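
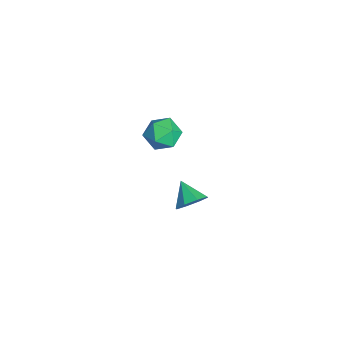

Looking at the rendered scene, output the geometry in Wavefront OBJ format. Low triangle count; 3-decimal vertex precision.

v -2.449 0.41 3.557
v -1.942 -0.141 4.295
v -2.958 -1.039 2.825
v -2.451 -1.59 3.563
v -3.308 -1.036 3.816
v -2.993 -0.14 4.269
v -1.907 -1.04 2.851
v -1.592 -0.144 3.304
v -1.607 -1.037 3.859
v -2.473 -1.035 4.455
v -2.427 -0.145 2.665
v -3.293 -0.143 3.261
v -2.874 0.969 -3.236
v -2.4 1.196 -2.432
v -4.006 0.531 -2.444
v -2.798 1.756 -2.691
v -3.24 1.856 -3.269
v -3.468 1.436 -3.828
v -3.347 0.743 -4.039
v -2.949 0.182 -3.78
v -2.507 0.083 -3.202
v -2.279 0.503 -2.644
f 1 12 6
f 1 6 2
f 1 2 8
f 1 8 11
f 1 11 12
f 2 6 10
f 6 12 5
f 12 11 3
f 11 8 7
f 8 2 9
f 4 10 5
f 4 5 3
f 4 3 7
f 4 7 9
f 4 9 10
f 5 10 6
f 3 5 12
f 7 3 11
f 9 7 8
f 10 9 2
f 14 13 16
f 14 16 15
f 16 13 17
f 16 17 15
f 17 13 18
f 17 18 15
f 18 13 19
f 18 19 15
f 19 13 20
f 19 20 15
f 20 13 21
f 20 21 15
f 21 13 22
f 21 22 15
f 22 13 14
f 22 14 15



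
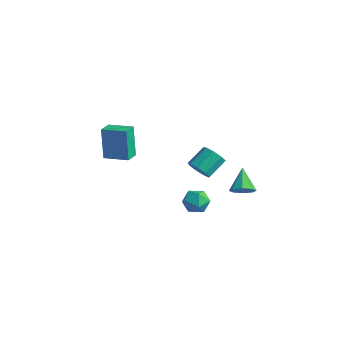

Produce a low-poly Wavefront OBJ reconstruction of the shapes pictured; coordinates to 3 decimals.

v -3.754 -3.095 2.371
v -4.154 -2.892 4.392
v -4.145 -2.233 2.208
v -4.545 -2.03 4.228
v -2.415 -2.45 2.572
v -2.815 -2.247 4.592
v -2.806 -1.588 2.408
v -3.206 -1.385 4.429
v 1.469 -0.833 2.981
v 2.172 -1.008 3.213
v 2.193 0.119 3.992
v 1.491 0.293 3.759
v 2.194 -0.713 2.786
v 2.215 0.414 3.564
v 1.877 -0.474 2.449
v 1.899 0.653 3.228
v 1.369 -0.404 2.362
v 1.391 0.723 3.14
v 0.909 -0.535 2.564
v 0.93 0.592 3.342
v 0.71 -0.805 2.961
v 0.732 0.322 3.739
v 0.867 -1.089 3.367
v 0.888 0.038 4.146
v 1.305 -1.253 3.593
v 1.327 -0.126 4.371
v 1.821 -1.221 3.532
v 1.842 -0.094 4.311
v 2.433 -1.112 1.05
v 2.901 -1.779 0.841
v 1.779 -1.861 1.979
v 2.247 -2.528 1.77
v 2.599 -1.874 2.165
v 3.003 -1.411 1.591
v 1.677 -2.229 1.229
v 2.081 -1.766 0.655
v 2.433 -2.469 0.952
v 3.004 -2.25 1.53
v 1.676 -1.39 1.29
v 2.247 -1.171 1.868
v 3.884 0.1 2.164
v 4.221 -0.269 2.695
v 3.056 0.86 3.216
v 4.487 0.204 2.563
v 4.399 0.617 2.197
v 4.01 0.727 1.811
v 3.548 0.47 1.632
v 3.282 -0.003 1.764
v 3.37 -0.416 2.131
v 3.758 -0.526 2.516
f 2 4 1
f 5 2 1
f 1 4 3
f 3 5 1
f 2 8 4
f 6 2 5
f 6 8 2
f 4 8 3
f 7 5 3
f 3 8 7
f 7 6 5
f 8 6 7
f 10 9 13
f 10 13 11
f 11 13 14
f 11 14 12
f 13 9 15
f 13 15 14
f 14 15 16
f 14 16 12
f 15 9 17
f 15 17 16
f 16 17 18
f 16 18 12
f 17 9 19
f 17 19 18
f 18 19 20
f 18 20 12
f 19 9 21
f 19 21 20
f 20 21 22
f 20 22 12
f 21 9 23
f 21 23 22
f 22 23 24
f 22 24 12
f 23 9 25
f 23 25 24
f 24 25 26
f 24 26 12
f 25 9 27
f 25 27 26
f 26 27 28
f 26 28 12
f 27 9 10
f 27 10 28
f 28 10 11
f 28 11 12
f 29 40 34
f 29 34 30
f 29 30 36
f 29 36 39
f 29 39 40
f 30 34 38
f 34 40 33
f 40 39 31
f 39 36 35
f 36 30 37
f 32 38 33
f 32 33 31
f 32 31 35
f 32 35 37
f 32 37 38
f 33 38 34
f 31 33 40
f 35 31 39
f 37 35 36
f 38 37 30
f 42 41 44
f 42 44 43
f 44 41 45
f 44 45 43
f 45 41 46
f 45 46 43
f 46 41 47
f 46 47 43
f 47 41 48
f 47 48 43
f 48 41 49
f 48 49 43
f 49 41 50
f 49 50 43
f 50 41 42
f 50 42 43



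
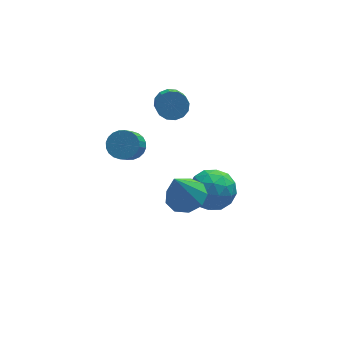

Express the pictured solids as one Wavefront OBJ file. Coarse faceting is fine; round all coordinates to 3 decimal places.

v -3.671 2.228 -1.166
v -2.89 2.11 -0.947
v -3.467 0.895 0.465
v -4.249 1.012 0.246
v -2.969 2.36 -0.764
v -3.546 1.145 0.648
v -3.155 2.59 -0.642
v -3.732 1.375 0.769
v -3.42 2.765 -0.6
v -3.997 1.55 0.812
v -3.723 2.858 -0.644
v -4.3 1.643 0.768
v -4.018 2.855 -0.768
v -4.595 1.64 0.644
v -4.26 2.756 -0.952
v -4.838 1.541 0.46
v -4.413 2.577 -1.168
v -4.99 1.362 0.243
v -4.453 2.345 -1.385
v -5.03 1.13 0.027
v -4.374 2.095 -1.568
v -4.951 0.88 -0.156
v -4.188 1.865 -1.689
v -4.765 0.65 -0.278
v -3.923 1.69 -1.732
v -4.5 0.475 -0.32
v -3.62 1.597 -1.688
v -4.197 0.382 -0.276
v -3.325 1.6 -1.564
v -3.902 0.385 -0.152
v -3.082 1.699 -1.38
v -3.66 0.484 0.032
v -2.93 1.878 -1.163
v -3.507 0.663 0.248
v -1.517 2.746 1.283
v -0.713 2.68 1.361
v -0.98 1.048 2.734
v -1.783 1.114 2.657
v -0.829 2.951 1.66
v -1.096 1.318 3.033
v -1.129 3.166 1.858
v -1.396 1.534 3.231
v -1.533 3.269 1.902
v -1.8 1.637 3.275
v -1.933 3.232 1.78
v -2.2 1.6 3.153
v -2.221 3.065 1.525
v -2.488 1.432 2.899
v -2.32 2.812 1.206
v -2.587 1.18 2.579
v -2.204 2.542 0.907
v -2.471 0.909 2.28
v -1.904 2.326 0.709
v -2.171 0.694 2.082
v -1.5 2.223 0.665
v -1.767 0.591 2.038
v -1.1 2.26 0.787
v -1.367 0.628 2.16
v -0.812 2.428 1.041
v -1.079 0.795 2.415
v 0.228 0.565 -2.936
v 0.97 -0.384 -2.64
v -1.35 -0.676 -2.96
v -0.608 -1.625 -2.664
v -0.835 -0.732 -1.833
v 0.14 0.035 -1.818
v -0.52 -1.095 -3.782
v 0.455 -0.328 -3.767
v 0.508 -1.41 -3.163
v 0.313 -1.186 -1.958
v -0.693 0.126 -3.642
v -0.888 0.35 -2.437
v 0.737 0.2 -2.786
v -1.117 -1.26 -2.814
v -1.251 -0.735 -2.325
v -0.814 -1.293 -2.151
v 0.25 0.446 -2.303
v 0.686 -0.112 -2.129
v -0.375 -0.317 -1.654
v -1.066 -0.948 -3.471
v -0.63 -1.506 -3.297
v 0.434 0.233 -3.449
v 0.871 -0.325 -3.275
v -0.005 -0.743 -3.946
v 0.902 -0.961 -2.919
v -0.025 -1.691 -2.933
v 0.026 -1.379 -3.59
v 0.599 -0.928 -3.582
v 0.788 -0.83 -2.211
v -0.14 -1.559 -2.225
v -0.273 -1.034 -1.736
v 0.3 -0.583 -1.728
v 0.516 -1.433 -2.518
v -0.24 0.499 -3.375
v -1.168 -0.23 -3.389
v -0.68 -0.477 -3.872
v -0.107 -0.026 -3.864
v -0.355 0.631 -2.667
v -1.282 -0.099 -2.681
v -0.979 -0.132 -2.018
v -0.406 0.319 -2.01
v -0.896 0.373 -3.082
v -2.241 -3.672 0.51
v -1.356 -3.336 0.891
v -2.899 -4.068 2.39
v -1.811 -2.809 0.842
v -2.467 -2.686 0.639
v -3.017 -3.024 0.375
v -3.204 -3.666 0.175
v -2.941 -4.311 0.131
v -2.35 -4.657 0.265
v -1.708 -4.542 0.514
v -1.316 -4.021 0.761
f 2 1 5
f 2 5 3
f 3 5 6
f 3 6 4
f 5 1 7
f 5 7 6
f 6 7 8
f 6 8 4
f 7 1 9
f 7 9 8
f 8 9 10
f 8 10 4
f 9 1 11
f 9 11 10
f 10 11 12
f 10 12 4
f 11 1 13
f 11 13 12
f 12 13 14
f 12 14 4
f 13 1 15
f 13 15 14
f 14 15 16
f 14 16 4
f 15 1 17
f 15 17 16
f 16 17 18
f 16 18 4
f 17 1 19
f 17 19 18
f 18 19 20
f 18 20 4
f 19 1 21
f 19 21 20
f 20 21 22
f 20 22 4
f 21 1 23
f 21 23 22
f 22 23 24
f 22 24 4
f 23 1 25
f 23 25 24
f 24 25 26
f 24 26 4
f 25 1 27
f 25 27 26
f 26 27 28
f 26 28 4
f 27 1 29
f 27 29 28
f 28 29 30
f 28 30 4
f 29 1 31
f 29 31 30
f 30 31 32
f 30 32 4
f 31 1 33
f 31 33 32
f 32 33 34
f 32 34 4
f 33 1 2
f 33 2 34
f 34 2 3
f 34 3 4
f 36 35 39
f 36 39 37
f 37 39 40
f 37 40 38
f 39 35 41
f 39 41 40
f 40 41 42
f 40 42 38
f 41 35 43
f 41 43 42
f 42 43 44
f 42 44 38
f 43 35 45
f 43 45 44
f 44 45 46
f 44 46 38
f 45 35 47
f 45 47 46
f 46 47 48
f 46 48 38
f 47 35 49
f 47 49 48
f 48 49 50
f 48 50 38
f 49 35 51
f 49 51 50
f 50 51 52
f 50 52 38
f 51 35 53
f 51 53 52
f 52 53 54
f 52 54 38
f 53 35 55
f 53 55 54
f 54 55 56
f 54 56 38
f 55 35 57
f 55 57 56
f 56 57 58
f 56 58 38
f 57 35 59
f 57 59 58
f 58 59 60
f 58 60 38
f 59 35 36
f 59 36 60
f 60 36 37
f 60 37 38
f 61 98 77
f 98 72 101
f 77 101 66
f 98 101 77
f 61 77 73
f 77 66 78
f 73 78 62
f 77 78 73
f 61 73 82
f 73 62 83
f 82 83 68
f 73 83 82
f 61 82 94
f 82 68 97
f 94 97 71
f 82 97 94
f 61 94 98
f 94 71 102
f 98 102 72
f 94 102 98
f 62 78 89
f 78 66 92
f 89 92 70
f 78 92 89
f 66 101 79
f 101 72 100
f 79 100 65
f 101 100 79
f 72 102 99
f 102 71 95
f 99 95 63
f 102 95 99
f 71 97 96
f 97 68 84
f 96 84 67
f 97 84 96
f 68 83 88
f 83 62 85
f 88 85 69
f 83 85 88
f 64 90 76
f 90 70 91
f 76 91 65
f 90 91 76
f 64 76 74
f 76 65 75
f 74 75 63
f 76 75 74
f 64 74 81
f 74 63 80
f 81 80 67
f 74 80 81
f 64 81 86
f 81 67 87
f 86 87 69
f 81 87 86
f 64 86 90
f 86 69 93
f 90 93 70
f 86 93 90
f 65 91 79
f 91 70 92
f 79 92 66
f 91 92 79
f 63 75 99
f 75 65 100
f 99 100 72
f 75 100 99
f 67 80 96
f 80 63 95
f 96 95 71
f 80 95 96
f 69 87 88
f 87 67 84
f 88 84 68
f 87 84 88
f 70 93 89
f 93 69 85
f 89 85 62
f 93 85 89
f 104 103 106
f 104 106 105
f 106 103 107
f 106 107 105
f 107 103 108
f 107 108 105
f 108 103 109
f 108 109 105
f 109 103 110
f 109 110 105
f 110 103 111
f 110 111 105
f 111 103 112
f 111 112 105
f 112 103 113
f 112 113 105
f 113 103 104
f 113 104 105



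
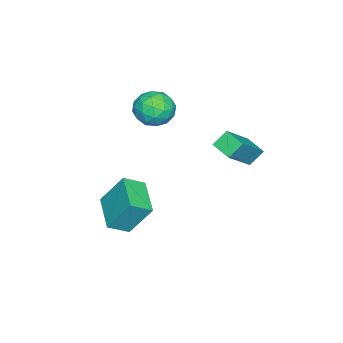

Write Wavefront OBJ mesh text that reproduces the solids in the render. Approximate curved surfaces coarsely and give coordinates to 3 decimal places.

v 0.836 -2.171 -2.593
v 0.621 -1.206 -1.1
v 0.201 -1.471 -3.136
v -0.015 -0.507 -1.644
v 2.275 -1.193 -3.016
v 2.059 -0.229 -1.524
v 1.639 -0.494 -3.56
v 1.424 0.471 -2.067
v -4.415 -1.479 -0.407
v -3.521 -1.039 -0.336
v -4.039 -2.441 0.836
v -3.145 -2.001 0.907
v -3.972 -1.494 1.147
v -4.204 -0.9 0.379
v -3.356 -2.58 0.121
v -3.588 -1.986 -0.647
v -2.866 -1.719 -0.01
v -3.248 -1.048 0.624
v -4.312 -2.432 -0.124
v -4.694 -1.761 0.51
v -4.001 -1.175 -0.481
v -3.559 -2.305 0.981
v -4.045 -2.008 1.122
v -3.52 -1.749 1.164
v -4.402 -1.093 -0.061
v -3.877 -0.834 -0.019
v -4.142 -1.102 0.853
v -3.683 -2.646 0.519
v -3.158 -2.387 0.561
v -4.04 -1.731 -0.664
v -3.515 -1.472 -0.622
v -3.418 -2.378 -0.353
v -3.091 -1.316 -0.247
v -2.87 -1.881 0.484
v -2.994 -2.222 0.022
v -3.13 -1.872 -0.43
v -3.315 -0.921 0.125
v -3.094 -1.486 0.856
v -3.58 -1.189 0.997
v -3.716 -0.839 0.546
v -2.93 -1.321 0.317
v -4.466 -1.994 -0.356
v -4.245 -2.559 0.375
v -3.844 -2.641 -0.046
v -3.98 -2.291 -0.497
v -4.69 -1.599 0.016
v -4.469 -2.164 0.747
v -4.43 -1.608 0.93
v -4.566 -1.258 0.478
v -4.63 -2.159 0.183
v -3.977 2.49 -0.654
v -2.487 2.108 0.701
v -3.515 3.386 -0.909
v -2.025 3.004 0.446
v -3.495 2.056 -1.306
v -2.005 1.674 0.049
v -3.033 2.952 -1.561
v -1.543 2.57 -0.206
f 2 4 1
f 5 2 1
f 1 4 3
f 3 5 1
f 2 8 4
f 6 2 5
f 6 8 2
f 4 8 3
f 7 5 3
f 3 8 7
f 7 6 5
f 8 6 7
f 9 46 25
f 46 20 49
f 25 49 14
f 46 49 25
f 9 25 21
f 25 14 26
f 21 26 10
f 25 26 21
f 9 21 30
f 21 10 31
f 30 31 16
f 21 31 30
f 9 30 42
f 30 16 45
f 42 45 19
f 30 45 42
f 9 42 46
f 42 19 50
f 46 50 20
f 42 50 46
f 10 26 37
f 26 14 40
f 37 40 18
f 26 40 37
f 14 49 27
f 49 20 48
f 27 48 13
f 49 48 27
f 20 50 47
f 50 19 43
f 47 43 11
f 50 43 47
f 19 45 44
f 45 16 32
f 44 32 15
f 45 32 44
f 16 31 36
f 31 10 33
f 36 33 17
f 31 33 36
f 12 38 24
f 38 18 39
f 24 39 13
f 38 39 24
f 12 24 22
f 24 13 23
f 22 23 11
f 24 23 22
f 12 22 29
f 22 11 28
f 29 28 15
f 22 28 29
f 12 29 34
f 29 15 35
f 34 35 17
f 29 35 34
f 12 34 38
f 34 17 41
f 38 41 18
f 34 41 38
f 13 39 27
f 39 18 40
f 27 40 14
f 39 40 27
f 11 23 47
f 23 13 48
f 47 48 20
f 23 48 47
f 15 28 44
f 28 11 43
f 44 43 19
f 28 43 44
f 17 35 36
f 35 15 32
f 36 32 16
f 35 32 36
f 18 41 37
f 41 17 33
f 37 33 10
f 41 33 37
f 52 54 51
f 55 52 51
f 51 54 53
f 53 55 51
f 52 58 54
f 56 52 55
f 56 58 52
f 54 58 53
f 57 55 53
f 53 58 57
f 57 56 55
f 58 56 57



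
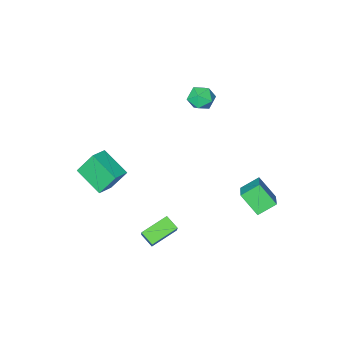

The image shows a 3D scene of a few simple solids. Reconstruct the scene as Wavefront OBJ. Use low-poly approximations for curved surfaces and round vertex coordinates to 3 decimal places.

v 1.888 -3.422 -0.384
v 2.847 -3.048 -0.054
v 1.539 -1.787 -1.221
v 2.497 -1.413 -0.892
v 2.563 -3.967 -1.728
v 3.521 -3.593 -1.399
v 2.213 -2.332 -2.566
v 3.172 -1.958 -2.236
v -4.246 -2.006 2.165
v -3.623 -1.487 2.425
v -3.337 -3.033 2.035
v -2.714 -2.514 2.295
v -3.316 -2.764 2.843
v -3.878 -2.129 2.923
v -3.082 -2.391 1.537
v -3.644 -1.756 1.617
v -2.903 -1.725 2.037
v -3.048 -1.955 2.844
v -3.912 -2.565 1.616
v -4.057 -2.795 2.423
v 3.141 2.979 -2.729
v 3.295 2.251 -2.26
v 1.688 3.069 -2.115
v 1.842 2.341 -1.646
v 3.898 4.179 -1.114
v 4.052 3.451 -0.645
v 2.445 4.269 -0.5
v 2.599 3.541 -0.031
v -3.828 2.548 -1.062
v -2.99 3.715 -0.314
v -4.221 3.524 -2.145
v -3.382 4.691 -1.397
v -2.858 2.249 -1.683
v -2.019 3.416 -0.935
v -3.25 3.225 -2.766
v -2.412 4.392 -2.018
f 2 4 1
f 5 2 1
f 1 4 3
f 3 5 1
f 2 8 4
f 6 2 5
f 6 8 2
f 4 8 3
f 7 5 3
f 3 8 7
f 7 6 5
f 8 6 7
f 9 20 14
f 9 14 10
f 9 10 16
f 9 16 19
f 9 19 20
f 10 14 18
f 14 20 13
f 20 19 11
f 19 16 15
f 16 10 17
f 12 18 13
f 12 13 11
f 12 11 15
f 12 15 17
f 12 17 18
f 13 18 14
f 11 13 20
f 15 11 19
f 17 15 16
f 18 17 10
f 22 24 21
f 25 22 21
f 21 24 23
f 23 25 21
f 22 28 24
f 26 22 25
f 26 28 22
f 24 28 23
f 27 25 23
f 23 28 27
f 27 26 25
f 28 26 27
f 30 32 29
f 33 30 29
f 29 32 31
f 31 33 29
f 30 36 32
f 34 30 33
f 34 36 30
f 32 36 31
f 35 33 31
f 31 36 35
f 35 34 33
f 36 34 35



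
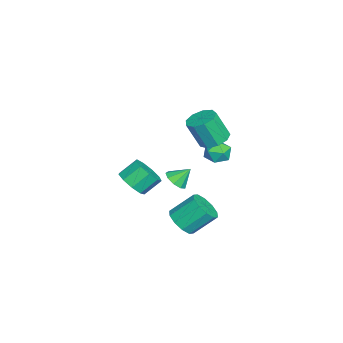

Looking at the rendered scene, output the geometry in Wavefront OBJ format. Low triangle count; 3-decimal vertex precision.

v -2.733 4.193 -0.4
v -2.311 4.482 0.359
v -1.949 2.938 -0.359
v -1.527 3.227 0.4
v -2.415 3.007 0.425
v -2.899 3.782 0.4
v -1.361 3.638 -0.4
v -1.845 4.413 -0.425
v -1.463 4.138 0.359
v -2.114 3.748 0.869
v -2.146 3.672 -0.869
v -2.797 3.282 -0.359
v 1.268 -0.763 -0.822
v 2.239 -0.574 -0.472
v 1.744 0.333 0.412
v 0.772 0.143 0.062
v 2.083 -0.13 -1.015
v 1.587 0.777 -0.131
v 1.545 0.017 -1.467
v 1.049 0.924 -0.583
v 0.877 -0.201 -1.618
v 0.382 0.706 -0.734
v 0.393 -0.682 -1.396
v -0.103 0.225 -0.512
v 0.317 -1.201 -0.906
v -0.178 -0.295 -0.022
v 0.687 -1.516 -0.376
v 0.191 -0.609 0.508
v 1.328 -1.478 -0.055
v 0.832 -0.571 0.829
v 1.941 -1.106 -0.093
v 1.446 -0.199 0.791
v 0.602 1.671 -0.751
v 1.368 1.652 -0.556
v 0.398 2.489 0.131
v 1.282 2.034 -0.929
v 0.878 2.246 -1.219
v 0.345 2.189 -1.29
v -0.067 1.89 -1.109
v -0.166 1.489 -0.761
v 0.095 1.173 -0.408
v 0.593 1.091 -0.216
v 1.096 1.28 -0.274
v -0.153 3.774 2.377
v 0.34 4.533 2.699
v 0.425 3.744 4.425
v -0.067 2.986 4.103
v -0.305 4.634 2.777
v -0.219 3.845 4.503
v -0.878 4.332 2.668
v -0.792 3.544 4.394
v -1.112 3.77 2.422
v -1.026 2.981 4.149
v -0.897 3.209 2.156
v -0.811 2.421 3.882
v -0.334 2.913 1.993
v -0.248 2.125 3.719
v 0.314 3.02 2.009
v 0.399 2.232 3.736
v 0.743 3.48 2.198
v 0.829 2.691 3.924
v 0.753 4.077 2.47
v 0.839 3.289 4.197
v 0.662 2.007 -4.288
v 1.691 2.185 -4.182
v 1.328 3.531 -2.906
v 0.298 3.353 -3.012
v 1.468 2.571 -4.653
v 1.105 3.917 -3.377
v 0.938 2.742 -4.985
v 0.574 4.088 -3.709
v 0.301 2.632 -5.05
v -0.062 3.978 -3.775
v -0.197 2.284 -4.825
v -0.561 3.63 -3.549
v -0.368 1.829 -4.394
v -0.731 3.175 -3.118
v -0.145 1.443 -3.923
v -0.508 2.789 -2.647
v 0.386 1.272 -3.591
v 0.022 2.618 -2.315
v 1.022 1.382 -3.525
v 0.659 2.728 -2.25
v 1.521 1.73 -3.751
v 1.157 3.076 -2.475
f 1 12 6
f 1 6 2
f 1 2 8
f 1 8 11
f 1 11 12
f 2 6 10
f 6 12 5
f 12 11 3
f 11 8 7
f 8 2 9
f 4 10 5
f 4 5 3
f 4 3 7
f 4 7 9
f 4 9 10
f 5 10 6
f 3 5 12
f 7 3 11
f 9 7 8
f 10 9 2
f 14 13 17
f 14 17 15
f 15 17 18
f 15 18 16
f 17 13 19
f 17 19 18
f 18 19 20
f 18 20 16
f 19 13 21
f 19 21 20
f 20 21 22
f 20 22 16
f 21 13 23
f 21 23 22
f 22 23 24
f 22 24 16
f 23 13 25
f 23 25 24
f 24 25 26
f 24 26 16
f 25 13 27
f 25 27 26
f 26 27 28
f 26 28 16
f 27 13 29
f 27 29 28
f 28 29 30
f 28 30 16
f 29 13 31
f 29 31 30
f 30 31 32
f 30 32 16
f 31 13 14
f 31 14 32
f 32 14 15
f 32 15 16
f 34 33 36
f 34 36 35
f 36 33 37
f 36 37 35
f 37 33 38
f 37 38 35
f 38 33 39
f 38 39 35
f 39 33 40
f 39 40 35
f 40 33 41
f 40 41 35
f 41 33 42
f 41 42 35
f 42 33 43
f 42 43 35
f 43 33 34
f 43 34 35
f 45 44 48
f 45 48 46
f 46 48 49
f 46 49 47
f 48 44 50
f 48 50 49
f 49 50 51
f 49 51 47
f 50 44 52
f 50 52 51
f 51 52 53
f 51 53 47
f 52 44 54
f 52 54 53
f 53 54 55
f 53 55 47
f 54 44 56
f 54 56 55
f 55 56 57
f 55 57 47
f 56 44 58
f 56 58 57
f 57 58 59
f 57 59 47
f 58 44 60
f 58 60 59
f 59 60 61
f 59 61 47
f 60 44 62
f 60 62 61
f 61 62 63
f 61 63 47
f 62 44 45
f 62 45 63
f 63 45 46
f 63 46 47
f 65 64 68
f 65 68 66
f 66 68 69
f 66 69 67
f 68 64 70
f 68 70 69
f 69 70 71
f 69 71 67
f 70 64 72
f 70 72 71
f 71 72 73
f 71 73 67
f 72 64 74
f 72 74 73
f 73 74 75
f 73 75 67
f 74 64 76
f 74 76 75
f 75 76 77
f 75 77 67
f 76 64 78
f 76 78 77
f 77 78 79
f 77 79 67
f 78 64 80
f 78 80 79
f 79 80 81
f 79 81 67
f 80 64 82
f 80 82 81
f 81 82 83
f 81 83 67
f 82 64 84
f 82 84 83
f 83 84 85
f 83 85 67
f 84 64 65
f 84 65 85
f 85 65 66
f 85 66 67



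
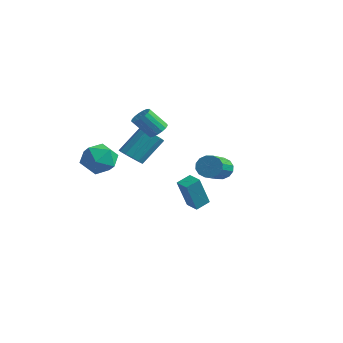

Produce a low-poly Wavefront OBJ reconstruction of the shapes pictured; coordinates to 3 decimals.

v -3.21 -1.557 -0.456
v -2.543 -2.423 -0.864
v -4.657 -2.757 -0.276
v -3.99 -3.623 -0.684
v -3.771 -3.162 0.366
v -2.876 -2.42 0.254
v -4.324 -2.76 -1.394
v -3.429 -2.018 -1.506
v -3.231 -3.166 -1.444
v -2.889 -3.415 -0.356
v -4.311 -1.765 -0.784
v -3.969 -2.014 0.304
v 2.805 0.212 -0.144
v 3.173 0.074 -0.771
v 3.962 -1.491 0.037
v 3.595 -1.352 0.664
v 3.407 0.298 -0.566
v 4.196 -1.267 0.242
v 3.48 0.499 -0.249
v 4.269 -1.066 0.56
v 3.372 0.623 0.097
v 4.161 -0.942 0.906
v 3.112 0.637 0.379
v 3.901 -0.928 1.187
v 2.77 0.537 0.52
v 3.559 -1.027 1.328
v 2.438 0.351 0.483
v 3.227 -1.214 1.291
v 2.204 0.127 0.278
v 2.993 -1.438 1.086
v 2.131 -0.074 -0.04
v 2.92 -1.639 0.769
v 2.239 -0.198 -0.386
v 3.028 -1.763 0.423
v 2.499 -0.212 -0.667
v 3.288 -1.777 0.141
v 2.841 -0.113 -0.808
v 3.63 -1.677 0
v -3.041 -0.805 -0.759
v -2.322 -0.608 -1.076
v -2.04 0.703 0.382
v -2.759 0.505 0.699
v -2.629 -0.329 -1.267
v -2.346 0.982 0.19
v -3.066 -0.201 -1.297
v -2.783 1.11 0.16
v -3.495 -0.265 -1.156
v -3.212 1.046 0.301
v -3.78 -0.5 -0.889
v -3.498 0.81 0.568
v -3.831 -0.833 -0.581
v -3.548 0.478 0.877
v -3.631 -1.156 -0.328
v -3.348 0.154 1.129
v -3.244 -1.368 -0.213
v -2.961 -0.058 1.244
v -2.792 -1.402 -0.27
v -2.51 -0.091 1.187
v -2.42 -1.246 -0.483
v -2.137 0.065 0.974
v -2.245 -0.95 -0.783
v -1.962 0.361 0.674
v -2.121 2.51 -5.064
v -2.054 1.667 -3.098
v -1.998 3.386 -4.692
v -1.931 2.543 -2.727
v -1.249 2.417 -5.133
v -1.182 1.574 -3.168
v -1.126 3.293 -4.762
v -1.059 2.45 -2.796
v -0.65 -0.968 1.931
v -0.192 -1.415 1.904
v -0.813 -2.118 3.022
v -1.27 -1.672 3.049
v -0.079 -1.206 2.098
v -0.7 -1.91 3.216
v -0.097 -0.943 2.253
v -0.718 -1.646 3.372
v -0.242 -0.685 2.335
v -0.863 -1.389 3.453
v -0.48 -0.493 2.324
v -1.101 -1.196 3.443
v -0.757 -0.409 2.223
v -1.378 -1.113 3.342
v -1.009 -0.453 2.055
v -1.63 -1.157 3.174
v -1.179 -0.616 1.859
v -1.8 -1.319 2.977
v -1.228 -0.859 1.679
v -1.848 -1.563 2.797
v -1.144 -1.127 1.556
v -1.765 -1.831 2.675
v -0.947 -1.359 1.52
v -1.568 -2.062 2.639
v -0.682 -1.501 1.578
v -1.303 -2.205 2.696
v -0.409 -1.521 1.716
v -1.03 -2.225 2.835
f 1 12 6
f 1 6 2
f 1 2 8
f 1 8 11
f 1 11 12
f 2 6 10
f 6 12 5
f 12 11 3
f 11 8 7
f 8 2 9
f 4 10 5
f 4 5 3
f 4 3 7
f 4 7 9
f 4 9 10
f 5 10 6
f 3 5 12
f 7 3 11
f 9 7 8
f 10 9 2
f 14 13 17
f 14 17 15
f 15 17 18
f 15 18 16
f 17 13 19
f 17 19 18
f 18 19 20
f 18 20 16
f 19 13 21
f 19 21 20
f 20 21 22
f 20 22 16
f 21 13 23
f 21 23 22
f 22 23 24
f 22 24 16
f 23 13 25
f 23 25 24
f 24 25 26
f 24 26 16
f 25 13 27
f 25 27 26
f 26 27 28
f 26 28 16
f 27 13 29
f 27 29 28
f 28 29 30
f 28 30 16
f 29 13 31
f 29 31 30
f 30 31 32
f 30 32 16
f 31 13 33
f 31 33 32
f 32 33 34
f 32 34 16
f 33 13 35
f 33 35 34
f 34 35 36
f 34 36 16
f 35 13 37
f 35 37 36
f 36 37 38
f 36 38 16
f 37 13 14
f 37 14 38
f 38 14 15
f 38 15 16
f 40 39 43
f 40 43 41
f 41 43 44
f 41 44 42
f 43 39 45
f 43 45 44
f 44 45 46
f 44 46 42
f 45 39 47
f 45 47 46
f 46 47 48
f 46 48 42
f 47 39 49
f 47 49 48
f 48 49 50
f 48 50 42
f 49 39 51
f 49 51 50
f 50 51 52
f 50 52 42
f 51 39 53
f 51 53 52
f 52 53 54
f 52 54 42
f 53 39 55
f 53 55 54
f 54 55 56
f 54 56 42
f 55 39 57
f 55 57 56
f 56 57 58
f 56 58 42
f 57 39 59
f 57 59 58
f 58 59 60
f 58 60 42
f 59 39 61
f 59 61 60
f 60 61 62
f 60 62 42
f 61 39 40
f 61 40 62
f 62 40 41
f 62 41 42
f 64 66 63
f 67 64 63
f 63 66 65
f 65 67 63
f 64 70 66
f 68 64 67
f 68 70 64
f 66 70 65
f 69 67 65
f 65 70 69
f 69 68 67
f 70 68 69
f 72 71 75
f 72 75 73
f 73 75 76
f 73 76 74
f 75 71 77
f 75 77 76
f 76 77 78
f 76 78 74
f 77 71 79
f 77 79 78
f 78 79 80
f 78 80 74
f 79 71 81
f 79 81 80
f 80 81 82
f 80 82 74
f 81 71 83
f 81 83 82
f 82 83 84
f 82 84 74
f 83 71 85
f 83 85 84
f 84 85 86
f 84 86 74
f 85 71 87
f 85 87 86
f 86 87 88
f 86 88 74
f 87 71 89
f 87 89 88
f 88 89 90
f 88 90 74
f 89 71 91
f 89 91 90
f 90 91 92
f 90 92 74
f 91 71 93
f 91 93 92
f 92 93 94
f 92 94 74
f 93 71 95
f 93 95 94
f 94 95 96
f 94 96 74
f 95 71 97
f 95 97 96
f 96 97 98
f 96 98 74
f 97 71 72
f 97 72 98
f 98 72 73
f 98 73 74



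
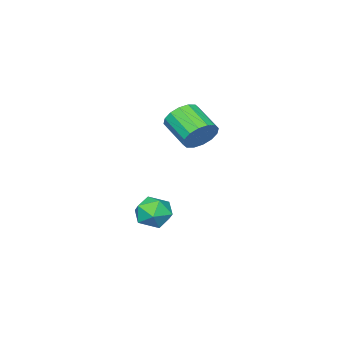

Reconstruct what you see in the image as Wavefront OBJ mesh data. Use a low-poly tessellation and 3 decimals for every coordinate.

v 1.919 2.879 1.887
v 2.345 2.424 1.21
v 2.026 0.986 1.976
v 1.601 1.441 2.653
v 2.686 2.518 1.529
v 2.367 1.08 2.295
v 2.822 2.709 1.943
v 2.503 1.271 2.709
v 2.716 2.945 2.343
v 2.397 1.507 3.109
v 2.396 3.164 2.62
v 2.078 1.726 3.386
v 1.949 3.306 2.701
v 1.63 1.868 3.467
v 1.494 3.334 2.564
v 1.175 1.896 3.33
v 1.153 3.24 2.245
v 0.834 1.802 3.011
v 1.017 3.049 1.831
v 0.698 1.611 2.597
v 1.123 2.813 1.431
v 0.804 1.375 2.197
v 1.442 2.594 1.154
v 1.124 1.156 1.92
v 1.89 2.452 1.073
v 1.571 1.014 1.839
v 2.659 1.873 -3.024
v 3.16 1.53 -3.817
v 2.66 0.39 -2.383
v 3.161 0.047 -3.176
v 3.609 0.663 -2.529
v 3.608 1.58 -2.926
v 2.212 0.34 -3.274
v 2.211 1.257 -3.671
v 2.884 0.583 -3.972
v 3.748 0.783 -3.511
v 2.072 1.137 -2.689
v 2.936 1.337 -2.228
f 2 1 5
f 2 5 3
f 3 5 6
f 3 6 4
f 5 1 7
f 5 7 6
f 6 7 8
f 6 8 4
f 7 1 9
f 7 9 8
f 8 9 10
f 8 10 4
f 9 1 11
f 9 11 10
f 10 11 12
f 10 12 4
f 11 1 13
f 11 13 12
f 12 13 14
f 12 14 4
f 13 1 15
f 13 15 14
f 14 15 16
f 14 16 4
f 15 1 17
f 15 17 16
f 16 17 18
f 16 18 4
f 17 1 19
f 17 19 18
f 18 19 20
f 18 20 4
f 19 1 21
f 19 21 20
f 20 21 22
f 20 22 4
f 21 1 23
f 21 23 22
f 22 23 24
f 22 24 4
f 23 1 25
f 23 25 24
f 24 25 26
f 24 26 4
f 25 1 2
f 25 2 26
f 26 2 3
f 26 3 4
f 27 38 32
f 27 32 28
f 27 28 34
f 27 34 37
f 27 37 38
f 28 32 36
f 32 38 31
f 38 37 29
f 37 34 33
f 34 28 35
f 30 36 31
f 30 31 29
f 30 29 33
f 30 33 35
f 30 35 36
f 31 36 32
f 29 31 38
f 33 29 37
f 35 33 34
f 36 35 28



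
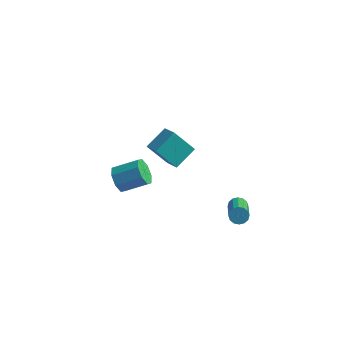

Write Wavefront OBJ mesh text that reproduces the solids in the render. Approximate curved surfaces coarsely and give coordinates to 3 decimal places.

v -3.464 3.076 -3.117
v -2.999 2.867 -3.834
v -1.63 3.394 -3.1
v -2.096 3.604 -2.383
v -3.232 3.498 -3.853
v -1.863 4.026 -3.119
v -3.601 3.883 -3.442
v -2.233 4.41 -2.707
v -3.89 3.795 -2.84
v -2.522 4.322 -2.105
v -3.93 3.286 -2.4
v -2.561 3.813 -1.666
v -3.697 2.654 -2.381
v -2.328 3.182 -1.647
v -3.327 2.27 -2.793
v -1.959 2.797 -2.058
v -3.038 2.358 -3.395
v -1.67 2.885 -2.66
v 3.524 3.094 -3.006
v 4.036 3.128 -3.231
v 4.628 1.46 -2.138
v 4.116 1.426 -1.914
v 4.048 3.29 -2.991
v 4.64 1.622 -1.898
v 3.92 3.399 -2.755
v 4.512 1.731 -1.662
v 3.686 3.427 -2.586
v 4.278 1.759 -1.494
v 3.409 3.365 -2.53
v 4 1.697 -1.437
v 3.162 3.231 -2.602
v 3.754 1.563 -1.509
v 3.012 3.06 -2.782
v 3.604 1.392 -1.689
v 3 2.898 -3.022
v 3.592 1.23 -1.929
v 3.128 2.789 -3.258
v 3.72 1.121 -2.165
v 3.362 2.761 -3.426
v 3.954 1.093 -2.334
v 3.64 2.823 -3.483
v 4.231 1.155 -2.39
v 3.886 2.957 -3.411
v 4.478 1.289 -2.318
v 0.144 -0.512 4.455
v 0.722 0.653 5.119
v -0.654 0.259 3.797
v -0.076 1.424 4.461
v 1.236 -0.384 3.279
v 1.814 0.781 3.943
v 0.438 0.387 2.621
v 1.016 1.552 3.285
f 2 1 5
f 2 5 3
f 3 5 6
f 3 6 4
f 5 1 7
f 5 7 6
f 6 7 8
f 6 8 4
f 7 1 9
f 7 9 8
f 8 9 10
f 8 10 4
f 9 1 11
f 9 11 10
f 10 11 12
f 10 12 4
f 11 1 13
f 11 13 12
f 12 13 14
f 12 14 4
f 13 1 15
f 13 15 14
f 14 15 16
f 14 16 4
f 15 1 17
f 15 17 16
f 16 17 18
f 16 18 4
f 17 1 2
f 17 2 18
f 18 2 3
f 18 3 4
f 20 19 23
f 20 23 21
f 21 23 24
f 21 24 22
f 23 19 25
f 23 25 24
f 24 25 26
f 24 26 22
f 25 19 27
f 25 27 26
f 26 27 28
f 26 28 22
f 27 19 29
f 27 29 28
f 28 29 30
f 28 30 22
f 29 19 31
f 29 31 30
f 30 31 32
f 30 32 22
f 31 19 33
f 31 33 32
f 32 33 34
f 32 34 22
f 33 19 35
f 33 35 34
f 34 35 36
f 34 36 22
f 35 19 37
f 35 37 36
f 36 37 38
f 36 38 22
f 37 19 39
f 37 39 38
f 38 39 40
f 38 40 22
f 39 19 41
f 39 41 40
f 40 41 42
f 40 42 22
f 41 19 43
f 41 43 42
f 42 43 44
f 42 44 22
f 43 19 20
f 43 20 44
f 44 20 21
f 44 21 22
f 46 48 45
f 49 46 45
f 45 48 47
f 47 49 45
f 46 52 48
f 50 46 49
f 50 52 46
f 48 52 47
f 51 49 47
f 47 52 51
f 51 50 49
f 52 50 51



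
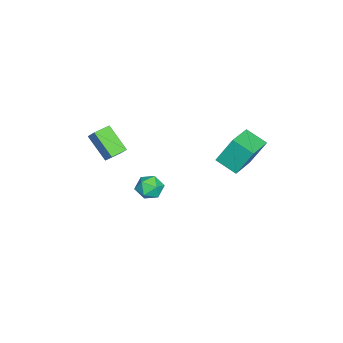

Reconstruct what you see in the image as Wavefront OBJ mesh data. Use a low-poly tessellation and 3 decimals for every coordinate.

v 0.901 -1.006 -3.333
v 1.629 -1.171 -3.825
v 0.811 -2.409 -2.995
v 1.539 -2.574 -3.487
v 1.61 -2.111 -2.726
v 1.665 -1.243 -2.935
v 0.775 -2.337 -3.885
v 0.83 -1.469 -4.094
v 1.551 -1.993 -4.166
v 2.067 -1.854 -3.45
v 0.373 -1.726 -3.37
v 0.889 -1.587 -2.654
v -0.394 2.35 -0.45
v -0.609 3.233 1.242
v -0.053 3.598 -1.058
v -0.268 4.481 0.633
v 1.448 2.039 -0.053
v 1.233 2.922 1.638
v 1.789 3.287 -0.662
v 1.574 4.17 1.03
v 3.754 -3.482 0.462
v 3.054 -4.676 1.69
v 2.872 -2.915 0.511
v 2.172 -4.109 1.739
v 4.108 -2.991 1.141
v 3.408 -4.185 2.369
v 3.226 -2.424 1.19
v 2.526 -3.618 2.418
f 1 12 6
f 1 6 2
f 1 2 8
f 1 8 11
f 1 11 12
f 2 6 10
f 6 12 5
f 12 11 3
f 11 8 7
f 8 2 9
f 4 10 5
f 4 5 3
f 4 3 7
f 4 7 9
f 4 9 10
f 5 10 6
f 3 5 12
f 7 3 11
f 9 7 8
f 10 9 2
f 14 16 13
f 17 14 13
f 13 16 15
f 15 17 13
f 14 20 16
f 18 14 17
f 18 20 14
f 16 20 15
f 19 17 15
f 15 20 19
f 19 18 17
f 20 18 19
f 22 24 21
f 25 22 21
f 21 24 23
f 23 25 21
f 22 28 24
f 26 22 25
f 26 28 22
f 24 28 23
f 27 25 23
f 23 28 27
f 27 26 25
f 28 26 27



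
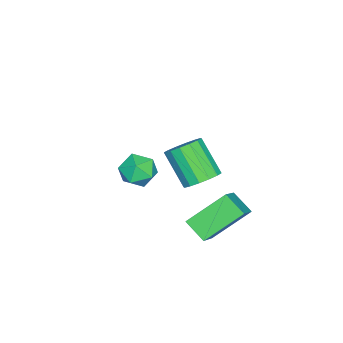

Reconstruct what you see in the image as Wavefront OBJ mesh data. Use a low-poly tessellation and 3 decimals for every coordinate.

v -3.627 -1.249 -0.524
v -2.935 -1 -1.05
v -3.685 -2.54 -1.21
v -2.993 -2.291 -1.736
v -2.858 -2.448 -0.856
v -2.822 -1.65 -0.432
v -3.798 -1.89 -1.828
v -3.762 -1.092 -1.404
v -3.041 -1.396 -1.856
v -2.46 -1.741 -1.255
v -4.16 -1.799 -1.005
v -3.579 -2.144 -0.404
v -0.797 1.663 -1.076
v -1.84 2.881 0.103
v -0.454 2.535 -1.672
v -1.497 3.752 -0.493
v 0.537 1.828 -0.067
v -0.506 3.045 1.112
v 0.88 2.699 -0.663
v -0.163 3.917 0.516
v 0.758 2.587 2.813
v 1.162 3.011 3.327
v 0.606 1.998 4.601
v 0.202 1.573 4.087
v 0.799 3.187 3.309
v 0.243 2.174 4.583
v 0.425 3.202 3.158
v -0.131 2.189 4.431
v 0.14 3.052 2.914
v -0.415 2.039 4.188
v 0.021 2.778 2.643
v -0.535 1.764 3.917
v 0.099 2.452 2.418
v -0.457 1.438 3.692
v 0.354 2.162 2.299
v -0.202 1.149 3.573
v 0.717 1.986 2.317
v 0.161 0.973 3.591
v 1.091 1.971 2.469
v 0.535 0.958 3.742
v 1.375 2.121 2.712
v 0.82 1.108 3.986
v 1.495 2.396 2.983
v 0.939 1.382 4.257
v 1.417 2.722 3.208
v 0.861 1.708 4.482
f 1 12 6
f 1 6 2
f 1 2 8
f 1 8 11
f 1 11 12
f 2 6 10
f 6 12 5
f 12 11 3
f 11 8 7
f 8 2 9
f 4 10 5
f 4 5 3
f 4 3 7
f 4 7 9
f 4 9 10
f 5 10 6
f 3 5 12
f 7 3 11
f 9 7 8
f 10 9 2
f 14 16 13
f 17 14 13
f 13 16 15
f 15 17 13
f 14 20 16
f 18 14 17
f 18 20 14
f 16 20 15
f 19 17 15
f 15 20 19
f 19 18 17
f 20 18 19
f 22 21 25
f 22 25 23
f 23 25 26
f 23 26 24
f 25 21 27
f 25 27 26
f 26 27 28
f 26 28 24
f 27 21 29
f 27 29 28
f 28 29 30
f 28 30 24
f 29 21 31
f 29 31 30
f 30 31 32
f 30 32 24
f 31 21 33
f 31 33 32
f 32 33 34
f 32 34 24
f 33 21 35
f 33 35 34
f 34 35 36
f 34 36 24
f 35 21 37
f 35 37 36
f 36 37 38
f 36 38 24
f 37 21 39
f 37 39 38
f 38 39 40
f 38 40 24
f 39 21 41
f 39 41 40
f 40 41 42
f 40 42 24
f 41 21 43
f 41 43 42
f 42 43 44
f 42 44 24
f 43 21 45
f 43 45 44
f 44 45 46
f 44 46 24
f 45 21 22
f 45 22 46
f 46 22 23
f 46 23 24



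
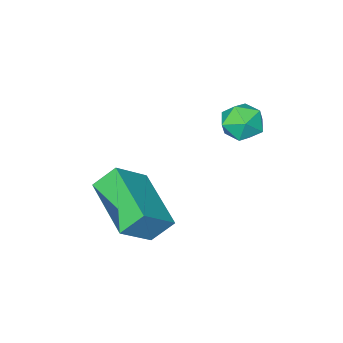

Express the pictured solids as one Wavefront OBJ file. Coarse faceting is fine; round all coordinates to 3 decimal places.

v -0.712 -2.237 -1.089
v -1.223 -1.92 -0.474
v -0.262 -0.526 -1.596
v -0.774 -0.21 -0.981
v 0.254 -2.25 -0.279
v -0.258 -1.934 0.336
v 0.703 -0.54 -0.786
v 0.192 -0.223 -0.171
v -3.37 0.035 1.883
v -2.955 0.524 1.899
v -2.605 -0.624 2.121
v -2.19 -0.135 2.137
v -2.643 -0.186 2.589
v -3.116 0.221 2.441
v -2.444 -0.321 1.579
v -2.917 0.086 1.431
v -2.383 0.303 1.711
v -2.505 0.387 2.335
v -3.055 -0.487 1.685
v -3.177 -0.403 2.309
f 2 4 1
f 5 2 1
f 1 4 3
f 3 5 1
f 2 8 4
f 6 2 5
f 6 8 2
f 4 8 3
f 7 5 3
f 3 8 7
f 7 6 5
f 8 6 7
f 9 20 14
f 9 14 10
f 9 10 16
f 9 16 19
f 9 19 20
f 10 14 18
f 14 20 13
f 20 19 11
f 19 16 15
f 16 10 17
f 12 18 13
f 12 13 11
f 12 11 15
f 12 15 17
f 12 17 18
f 13 18 14
f 11 13 20
f 15 11 19
f 17 15 16
f 18 17 10



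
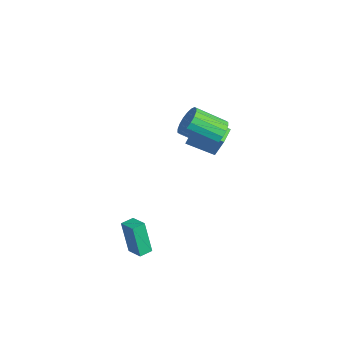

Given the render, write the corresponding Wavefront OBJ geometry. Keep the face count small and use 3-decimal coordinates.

v -1.73 3.533 0.394
v -0.797 3.129 0.484
v -1.598 1.523 1.575
v -2.53 1.927 1.486
v -0.828 3.394 0.851
v -1.629 1.788 1.943
v -1.038 3.686 1.128
v -1.839 2.081 2.219
v -1.384 3.948 1.259
v -2.185 2.343 2.351
v -1.799 4.128 1.22
v -2.6 2.523 2.311
v -2.2 4.19 1.016
v -3.001 2.585 2.107
v -2.508 4.122 0.69
v -3.309 2.516 1.781
v -2.662 3.937 0.305
v -3.463 2.331 1.396
v -2.631 3.672 -0.063
v -3.432 2.066 1.029
v -2.421 3.379 -0.339
v -3.222 1.774 0.752
v -2.075 3.117 -0.471
v -2.876 1.512 0.621
v -1.66 2.937 -0.431
v -2.461 1.332 0.66
v -1.259 2.875 -0.227
v -2.06 1.27 0.864
v -0.951 2.944 0.099
v -1.752 1.338 1.19
v 3.061 -3.724 -3.704
v 2.587 -3.958 -1.682
v 2.843 -2.955 -3.666
v 2.369 -3.189 -1.644
v 4.071 -3.451 -3.436
v 3.597 -3.685 -1.414
v 3.853 -2.682 -3.398
v 3.379 -2.916 -1.376
v -4.442 2.625 -2.092
v -3.488 2.77 -0.284
v -5.208 3.366 -1.747
v -4.254 3.51 0.061
v -3.386 4.03 -2.761
v -2.432 4.174 -0.953
v -4.152 4.77 -2.416
v -3.198 4.915 -0.608
f 2 1 5
f 2 5 3
f 3 5 6
f 3 6 4
f 5 1 7
f 5 7 6
f 6 7 8
f 6 8 4
f 7 1 9
f 7 9 8
f 8 9 10
f 8 10 4
f 9 1 11
f 9 11 10
f 10 11 12
f 10 12 4
f 11 1 13
f 11 13 12
f 12 13 14
f 12 14 4
f 13 1 15
f 13 15 14
f 14 15 16
f 14 16 4
f 15 1 17
f 15 17 16
f 16 17 18
f 16 18 4
f 17 1 19
f 17 19 18
f 18 19 20
f 18 20 4
f 19 1 21
f 19 21 20
f 20 21 22
f 20 22 4
f 21 1 23
f 21 23 22
f 22 23 24
f 22 24 4
f 23 1 25
f 23 25 24
f 24 25 26
f 24 26 4
f 25 1 27
f 25 27 26
f 26 27 28
f 26 28 4
f 27 1 29
f 27 29 28
f 28 29 30
f 28 30 4
f 29 1 2
f 29 2 30
f 30 2 3
f 30 3 4
f 32 34 31
f 35 32 31
f 31 34 33
f 33 35 31
f 32 38 34
f 36 32 35
f 36 38 32
f 34 38 33
f 37 35 33
f 33 38 37
f 37 36 35
f 38 36 37
f 40 42 39
f 43 40 39
f 39 42 41
f 41 43 39
f 40 46 42
f 44 40 43
f 44 46 40
f 42 46 41
f 45 43 41
f 41 46 45
f 45 44 43
f 46 44 45



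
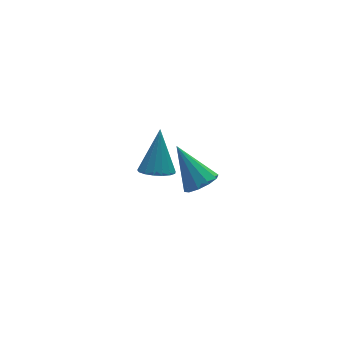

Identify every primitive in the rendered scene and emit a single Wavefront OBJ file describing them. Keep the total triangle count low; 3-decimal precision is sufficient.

v 1.96 1.861 -1.817
v 2.684 1.601 -1.947
v 2.6 2.799 -0.123
v 2.673 1.929 -2.125
v 2.5 2.242 -2.232
v 2.202 2.467 -2.244
v 1.849 2.554 -2.159
v 1.522 2.482 -1.995
v 1.294 2.267 -1.791
v 1.219 1.96 -1.592
v 1.314 1.63 -1.445
v 1.557 1.353 -1.384
v 1.892 1.192 -1.422
v 2.242 1.185 -1.55
v 2.528 1.332 -1.74
v 1.343 -3.142 2.739
v 2.032 -3.18 2.975
v 0.937 -1.918 4.121
v 2.007 -2.847 2.673
v 1.728 -2.626 2.395
v 1.302 -2.602 2.249
v 0.892 -2.784 2.29
v 0.653 -3.103 2.502
v 0.678 -3.437 2.805
v 0.957 -3.658 3.082
v 1.383 -3.682 3.228
v 1.794 -3.499 3.188
f 2 1 4
f 2 4 3
f 4 1 5
f 4 5 3
f 5 1 6
f 5 6 3
f 6 1 7
f 6 7 3
f 7 1 8
f 7 8 3
f 8 1 9
f 8 9 3
f 9 1 10
f 9 10 3
f 10 1 11
f 10 11 3
f 11 1 12
f 11 12 3
f 12 1 13
f 12 13 3
f 13 1 14
f 13 14 3
f 14 1 15
f 14 15 3
f 15 1 2
f 15 2 3
f 17 16 19
f 17 19 18
f 19 16 20
f 19 20 18
f 20 16 21
f 20 21 18
f 21 16 22
f 21 22 18
f 22 16 23
f 22 23 18
f 23 16 24
f 23 24 18
f 24 16 25
f 24 25 18
f 25 16 26
f 25 26 18
f 26 16 27
f 26 27 18
f 27 16 17
f 27 17 18



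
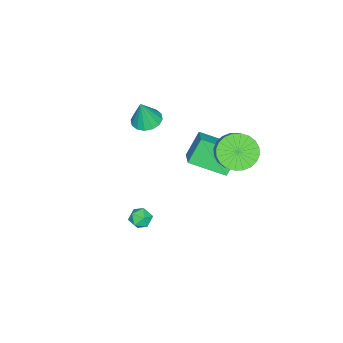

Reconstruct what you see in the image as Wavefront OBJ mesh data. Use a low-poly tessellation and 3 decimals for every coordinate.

v 1.99 -0.554 -3.252
v 2.325 -0.025 -3.115
v 2.875 -1.075 -3.405
v 3.21 -0.546 -3.268
v 2.88 -0.846 -2.806
v 2.334 -0.524 -2.712
v 2.866 -0.576 -3.808
v 2.32 -0.254 -3.714
v 2.867 -0.039 -3.458
v 2.876 -0.205 -2.839
v 2.324 -0.895 -3.681
v 2.333 -1.061 -3.062
v -4.205 -0.967 -2.538
v -3.243 -0.351 -2.056
v -4.919 0.823 -3.399
v -3.957 1.439 -2.917
v -3.363 -1.259 -3.843
v -2.401 -0.643 -3.361
v -4.077 0.531 -4.704
v -3.115 1.147 -4.222
v -2.771 -3.154 -1.3
v -1.996 -3.278 -1.501
v -2.409 -3.286 0.18
v -2.031 -2.863 -1.455
v -2.264 -2.525 -1.368
v -2.633 -2.356 -1.263
v -3.039 -2.401 -1.168
v -3.373 -2.648 -1.108
v -3.546 -3.03 -1.1
v -3.511 -3.445 -1.146
v -3.277 -3.782 -1.233
v -2.908 -3.951 -1.338
v -2.503 -3.906 -1.433
v -2.169 -3.66 -1.493
v -3.262 1.512 -2.172
v -2.546 1.714 -2.942
v -1.783 2.23 -2.098
v -2.498 2.028 -1.328
v -2.775 2.063 -2.949
v -2.011 2.579 -2.105
v -3.077 2.329 -2.838
v -2.314 2.845 -1.994
v -3.408 2.47 -2.626
v -2.645 2.986 -1.782
v -3.716 2.465 -2.345
v -2.953 2.982 -1.5
v -3.955 2.315 -2.037
v -3.192 2.832 -1.192
v -4.089 2.043 -1.75
v -3.325 2.56 -0.905
v -4.096 1.69 -1.527
v -3.333 2.207 -0.682
v -3.977 1.31 -1.402
v -3.214 1.826 -0.558
v -3.749 0.961 -1.395
v -2.985 1.477 -0.551
v -3.446 0.695 -1.506
v -2.683 1.211 -0.662
v -3.115 0.554 -1.718
v -2.352 1.07 -0.874
v -2.807 0.558 -2
v -2.044 1.075 -1.155
v -2.568 0.708 -2.308
v -1.805 1.225 -1.463
v -2.435 0.98 -2.595
v -1.671 1.497 -1.75
v -2.427 1.333 -2.818
v -1.664 1.85 -1.973
f 1 12 6
f 1 6 2
f 1 2 8
f 1 8 11
f 1 11 12
f 2 6 10
f 6 12 5
f 12 11 3
f 11 8 7
f 8 2 9
f 4 10 5
f 4 5 3
f 4 3 7
f 4 7 9
f 4 9 10
f 5 10 6
f 3 5 12
f 7 3 11
f 9 7 8
f 10 9 2
f 14 16 13
f 17 14 13
f 13 16 15
f 15 17 13
f 14 20 16
f 18 14 17
f 18 20 14
f 16 20 15
f 19 17 15
f 15 20 19
f 19 18 17
f 20 18 19
f 22 21 24
f 22 24 23
f 24 21 25
f 24 25 23
f 25 21 26
f 25 26 23
f 26 21 27
f 26 27 23
f 27 21 28
f 27 28 23
f 28 21 29
f 28 29 23
f 29 21 30
f 29 30 23
f 30 21 31
f 30 31 23
f 31 21 32
f 31 32 23
f 32 21 33
f 32 33 23
f 33 21 34
f 33 34 23
f 34 21 22
f 34 22 23
f 36 35 39
f 36 39 37
f 37 39 40
f 37 40 38
f 39 35 41
f 39 41 40
f 40 41 42
f 40 42 38
f 41 35 43
f 41 43 42
f 42 43 44
f 42 44 38
f 43 35 45
f 43 45 44
f 44 45 46
f 44 46 38
f 45 35 47
f 45 47 46
f 46 47 48
f 46 48 38
f 47 35 49
f 47 49 48
f 48 49 50
f 48 50 38
f 49 35 51
f 49 51 50
f 50 51 52
f 50 52 38
f 51 35 53
f 51 53 52
f 52 53 54
f 52 54 38
f 53 35 55
f 53 55 54
f 54 55 56
f 54 56 38
f 55 35 57
f 55 57 56
f 56 57 58
f 56 58 38
f 57 35 59
f 57 59 58
f 58 59 60
f 58 60 38
f 59 35 61
f 59 61 60
f 60 61 62
f 60 62 38
f 61 35 63
f 61 63 62
f 62 63 64
f 62 64 38
f 63 35 65
f 63 65 64
f 64 65 66
f 64 66 38
f 65 35 67
f 65 67 66
f 66 67 68
f 66 68 38
f 67 35 36
f 67 36 68
f 68 36 37
f 68 37 38



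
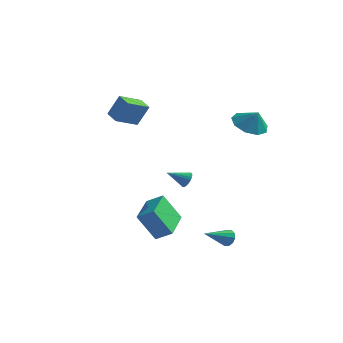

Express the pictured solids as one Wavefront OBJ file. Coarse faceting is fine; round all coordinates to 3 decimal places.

v 1.072 -2.896 -0.57
v 1.377 -2.896 -0.137
v 0.248 -3.584 0.01
v 1.251 -2.718 -0.105
v 1.094 -2.571 -0.153
v 0.934 -2.48 -0.273
v 0.797 -2.461 -0.445
v 0.708 -2.517 -0.638
v 0.681 -2.639 -0.82
v 0.722 -2.805 -0.958
v 0.824 -2.987 -1.03
v 0.968 -3.154 -1.022
v 1.131 -3.275 -0.936
v 1.283 -3.332 -0.787
v 1.399 -3.312 -0.6
v 1.458 -3.221 -0.408
v 1.45 -3.074 -0.244
v 0.167 -4.637 -4.409
v -0.66 -5.14 -2.809
v -0.425 -2.597 -4.074
v -1.252 -3.1 -2.474
v 1.072 -4.46 -3.886
v 0.245 -4.963 -2.286
v 0.48 -2.42 -3.551
v -0.347 -2.923 -1.951
v 2.438 1.561 2.387
v 3.358 1.726 1.845
v 3.022 1.419 3.333
v 3.097 2.368 2.102
v 2.528 2.632 2.492
v 1.917 2.395 2.833
v 1.55 1.767 2.966
v 1.599 1.043 2.828
v 2.04 0.561 2.483
v 2.668 0.547 2.094
v 3.188 1.007 1.842
v 3.46 -2.84 -4.316
v 3.672 -3.156 -4.728
v 2.76 -4.16 -3.664
v 3.901 -3.15 -4.469
v 3.963 -3.026 -4.152
v 3.832 -2.831 -3.897
v 3.56 -2.639 -3.803
v 3.249 -2.525 -3.904
v 3.02 -2.531 -4.163
v 2.958 -2.655 -4.48
v 3.089 -2.85 -4.735
v 3.361 -3.041 -4.829
v -4.949 -0.873 2.662
v -4.357 -0.599 3.98
v -4.327 0.38 2.122
v -3.736 0.655 3.44
v -4.124 -1.395 2.4
v -3.533 -1.12 3.718
v -3.503 -0.141 1.86
v -2.911 0.133 3.178
f 2 1 4
f 2 4 3
f 4 1 5
f 4 5 3
f 5 1 6
f 5 6 3
f 6 1 7
f 6 7 3
f 7 1 8
f 7 8 3
f 8 1 9
f 8 9 3
f 9 1 10
f 9 10 3
f 10 1 11
f 10 11 3
f 11 1 12
f 11 12 3
f 12 1 13
f 12 13 3
f 13 1 14
f 13 14 3
f 14 1 15
f 14 15 3
f 15 1 16
f 15 16 3
f 16 1 17
f 16 17 3
f 17 1 2
f 17 2 3
f 19 21 18
f 22 19 18
f 18 21 20
f 20 22 18
f 19 25 21
f 23 19 22
f 23 25 19
f 21 25 20
f 24 22 20
f 20 25 24
f 24 23 22
f 25 23 24
f 27 26 29
f 27 29 28
f 29 26 30
f 29 30 28
f 30 26 31
f 30 31 28
f 31 26 32
f 31 32 28
f 32 26 33
f 32 33 28
f 33 26 34
f 33 34 28
f 34 26 35
f 34 35 28
f 35 26 36
f 35 36 28
f 36 26 27
f 36 27 28
f 38 37 40
f 38 40 39
f 40 37 41
f 40 41 39
f 41 37 42
f 41 42 39
f 42 37 43
f 42 43 39
f 43 37 44
f 43 44 39
f 44 37 45
f 44 45 39
f 45 37 46
f 45 46 39
f 46 37 47
f 46 47 39
f 47 37 48
f 47 48 39
f 48 37 38
f 48 38 39
f 50 52 49
f 53 50 49
f 49 52 51
f 51 53 49
f 50 56 52
f 54 50 53
f 54 56 50
f 52 56 51
f 55 53 51
f 51 56 55
f 55 54 53
f 56 54 55



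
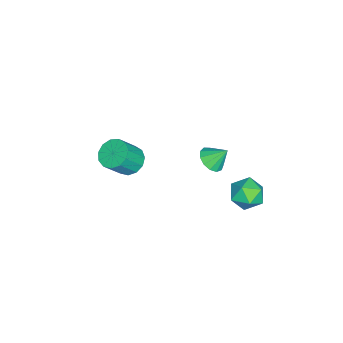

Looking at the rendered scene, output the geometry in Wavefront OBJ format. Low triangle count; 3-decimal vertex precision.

v -4.246 3.986 -3.3
v -3.447 4.081 -2.624
v -3.553 2.559 -3.916
v -2.754 2.654 -3.24
v -3.717 2.422 -2.887
v -4.145 3.304 -2.506
v -2.855 3.336 -4.034
v -3.283 4.218 -3.653
v -2.587 3.68 -3.077
v -3.12 3.115 -2.368
v -3.88 3.525 -4.172
v -4.413 2.96 -3.463
v -2.829 -2.771 -1.338
v -2.187 -3.099 -1.894
v -1.39 -3.737 -0.598
v -2.031 -3.409 -0.042
v -2.033 -2.629 -1.757
v -1.236 -3.267 -0.461
v -2.132 -2.204 -1.487
v -1.335 -2.842 -0.191
v -2.452 -1.96 -1.17
v -1.655 -2.597 0.126
v -2.892 -1.973 -0.906
v -2.095 -2.61 0.39
v -3.311 -2.239 -0.78
v -2.514 -2.877 0.517
v -3.577 -2.674 -0.83
v -2.78 -3.312 0.466
v -3.606 -3.14 -1.042
v -2.809 -3.778 0.254
v -3.387 -3.489 -1.348
v -2.59 -4.127 -0.052
v -2.991 -3.61 -1.651
v -2.194 -4.248 -0.354
v -2.544 -3.464 -1.854
v -1.747 -4.102 -0.558
v 0.075 2.269 3.309
v 0.468 1.788 3.764
v -0.015 3.031 4.191
v 0.762 2.044 3.573
v 0.838 2.371 3.299
v 0.672 2.665 3.027
v 0.316 2.834 2.845
v -0.116 2.823 2.81
v -0.488 2.636 2.933
v -0.681 2.333 3.176
v -0.634 2.009 3.461
v -0.361 1.767 3.697
v 0.049 1.685 3.81
f 1 12 6
f 1 6 2
f 1 2 8
f 1 8 11
f 1 11 12
f 2 6 10
f 6 12 5
f 12 11 3
f 11 8 7
f 8 2 9
f 4 10 5
f 4 5 3
f 4 3 7
f 4 7 9
f 4 9 10
f 5 10 6
f 3 5 12
f 7 3 11
f 9 7 8
f 10 9 2
f 14 13 17
f 14 17 15
f 15 17 18
f 15 18 16
f 17 13 19
f 17 19 18
f 18 19 20
f 18 20 16
f 19 13 21
f 19 21 20
f 20 21 22
f 20 22 16
f 21 13 23
f 21 23 22
f 22 23 24
f 22 24 16
f 23 13 25
f 23 25 24
f 24 25 26
f 24 26 16
f 25 13 27
f 25 27 26
f 26 27 28
f 26 28 16
f 27 13 29
f 27 29 28
f 28 29 30
f 28 30 16
f 29 13 31
f 29 31 30
f 30 31 32
f 30 32 16
f 31 13 33
f 31 33 32
f 32 33 34
f 32 34 16
f 33 13 35
f 33 35 34
f 34 35 36
f 34 36 16
f 35 13 14
f 35 14 36
f 36 14 15
f 36 15 16
f 38 37 40
f 38 40 39
f 40 37 41
f 40 41 39
f 41 37 42
f 41 42 39
f 42 37 43
f 42 43 39
f 43 37 44
f 43 44 39
f 44 37 45
f 44 45 39
f 45 37 46
f 45 46 39
f 46 37 47
f 46 47 39
f 47 37 48
f 47 48 39
f 48 37 49
f 48 49 39
f 49 37 38
f 49 38 39



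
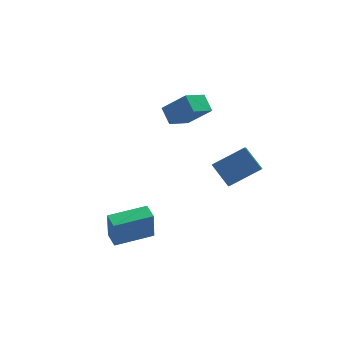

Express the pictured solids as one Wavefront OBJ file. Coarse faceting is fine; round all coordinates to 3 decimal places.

v 1.002 -2.083 1.037
v 0.575 -3.57 2.256
v 2.654 -1.862 1.886
v 2.226 -3.349 3.105
v 1.614 -3.031 0.095
v 1.186 -4.518 1.314
v 3.265 -2.81 0.944
v 2.838 -4.297 2.163
v -4.116 -2.942 -3.661
v -4.168 -3.119 -1.991
v -4.284 -2.063 -3.573
v -4.336 -2.24 -1.903
v -2.064 -2.56 -3.557
v -2.116 -2.737 -1.887
v -2.232 -1.681 -3.469
v -2.284 -1.858 -1.799
v 0.738 1.605 2.332
v 0.508 2.479 2.96
v -0.388 2.202 1.089
v -0.617 3.076 1.716
v 1.857 2.364 1.684
v 1.628 3.238 2.311
v 0.732 2.961 0.44
v 0.502 3.835 1.068
f 2 4 1
f 5 2 1
f 1 4 3
f 3 5 1
f 2 8 4
f 6 2 5
f 6 8 2
f 4 8 3
f 7 5 3
f 3 8 7
f 7 6 5
f 8 6 7
f 10 12 9
f 13 10 9
f 9 12 11
f 11 13 9
f 10 16 12
f 14 10 13
f 14 16 10
f 12 16 11
f 15 13 11
f 11 16 15
f 15 14 13
f 16 14 15
f 18 20 17
f 21 18 17
f 17 20 19
f 19 21 17
f 18 24 20
f 22 18 21
f 22 24 18
f 20 24 19
f 23 21 19
f 19 24 23
f 23 22 21
f 24 22 23



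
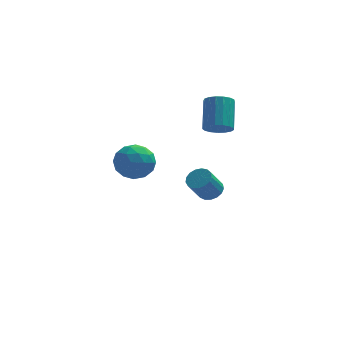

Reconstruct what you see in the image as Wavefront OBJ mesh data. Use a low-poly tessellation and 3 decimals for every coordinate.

v 1.106 1.839 1.069
v 1.75 2.141 0.725
v 1.817 3.504 2.047
v 1.174 3.201 2.391
v 1.464 2.32 0.554
v 1.531 3.683 1.877
v 1.096 2.389 0.502
v 1.163 3.752 1.824
v 0.73 2.332 0.58
v 0.797 3.695 1.902
v 0.451 2.162 0.769
v 0.518 3.524 2.092
v 0.321 1.917 1.028
v 0.389 3.28 2.35
v 0.372 1.655 1.295
v 0.439 3.018 2.617
v 0.591 1.435 1.511
v 0.658 2.798 2.833
v 0.928 1.307 1.626
v 0.995 2.67 2.948
v 1.306 1.301 1.613
v 1.373 2.664 2.935
v 1.638 1.418 1.475
v 1.705 2.781 2.797
v 1.848 1.632 1.244
v 1.916 2.995 2.567
v 1.889 1.892 0.974
v 1.956 3.255 2.296
v 0.76 1.924 -3.397
v 1.193 2.314 -2.974
v 0.573 1.686 -1.76
v 0.14 1.296 -2.183
v 0.914 2.513 -3.012
v 0.295 1.885 -1.799
v 0.6 2.578 -3.139
v -0.019 1.949 -1.926
v 0.323 2.492 -3.325
v -0.296 1.864 -2.112
v 0.146 2.277 -3.527
v -0.474 1.648 -2.314
v 0.109 1.98 -3.7
v -0.51 1.352 -2.487
v 0.221 1.671 -3.802
v -0.398 1.043 -2.589
v 0.457 1.42 -3.812
v -0.162 0.792 -2.599
v 0.762 1.284 -3.727
v 0.143 0.656 -2.514
v 1.067 1.295 -3.566
v 0.447 0.667 -2.353
v 1.301 1.45 -3.366
v 0.681 0.822 -2.153
v 1.411 1.714 -3.173
v 0.792 1.085 -1.96
v 1.372 2.025 -3.031
v 0.753 1.397 -1.818
v -3.615 -3.05 1.001
v -2.562 -2.895 0.866
v -3.298 -3.945 2.454
v -2.245 -3.79 2.319
v -2.88 -2.964 2.571
v -3.077 -2.411 1.673
v -2.783 -4.429 1.647
v -2.98 -3.876 0.749
v -2.048 -3.748 1.265
v -2.108 -2.842 1.837
v -3.752 -3.998 1.483
v -3.812 -3.092 2.055
v -3.117 -2.894 0.806
v -2.743 -3.946 2.514
v -3.117 -3.46 2.662
v -2.498 -3.369 2.583
v -3.419 -2.609 1.281
v -2.8 -2.518 1.201
v -2.987 -2.559 2.203
v -3.06 -4.322 2.119
v -2.441 -4.231 2.039
v -3.362 -3.471 0.737
v -2.743 -3.38 0.658
v -2.873 -4.281 1.117
v -2.196 -3.304 0.962
v -2.009 -3.83 1.815
v -2.326 -4.206 1.42
v -2.441 -3.881 0.893
v -2.231 -2.772 1.297
v -2.044 -3.298 2.151
v -2.418 -2.812 2.299
v -2.533 -2.487 1.772
v -1.929 -3.273 1.532
v -3.816 -3.542 1.169
v -3.629 -4.068 2.023
v -3.327 -4.353 1.548
v -3.442 -4.028 1.021
v -3.851 -3.01 1.505
v -3.664 -3.536 2.358
v -3.419 -2.959 2.427
v -3.534 -2.634 1.9
v -3.931 -3.567 1.788
f 2 1 5
f 2 5 3
f 3 5 6
f 3 6 4
f 5 1 7
f 5 7 6
f 6 7 8
f 6 8 4
f 7 1 9
f 7 9 8
f 8 9 10
f 8 10 4
f 9 1 11
f 9 11 10
f 10 11 12
f 10 12 4
f 11 1 13
f 11 13 12
f 12 13 14
f 12 14 4
f 13 1 15
f 13 15 14
f 14 15 16
f 14 16 4
f 15 1 17
f 15 17 16
f 16 17 18
f 16 18 4
f 17 1 19
f 17 19 18
f 18 19 20
f 18 20 4
f 19 1 21
f 19 21 20
f 20 21 22
f 20 22 4
f 21 1 23
f 21 23 22
f 22 23 24
f 22 24 4
f 23 1 25
f 23 25 24
f 24 25 26
f 24 26 4
f 25 1 27
f 25 27 26
f 26 27 28
f 26 28 4
f 27 1 2
f 27 2 28
f 28 2 3
f 28 3 4
f 30 29 33
f 30 33 31
f 31 33 34
f 31 34 32
f 33 29 35
f 33 35 34
f 34 35 36
f 34 36 32
f 35 29 37
f 35 37 36
f 36 37 38
f 36 38 32
f 37 29 39
f 37 39 38
f 38 39 40
f 38 40 32
f 39 29 41
f 39 41 40
f 40 41 42
f 40 42 32
f 41 29 43
f 41 43 42
f 42 43 44
f 42 44 32
f 43 29 45
f 43 45 44
f 44 45 46
f 44 46 32
f 45 29 47
f 45 47 46
f 46 47 48
f 46 48 32
f 47 29 49
f 47 49 48
f 48 49 50
f 48 50 32
f 49 29 51
f 49 51 50
f 50 51 52
f 50 52 32
f 51 29 53
f 51 53 52
f 52 53 54
f 52 54 32
f 53 29 55
f 53 55 54
f 54 55 56
f 54 56 32
f 55 29 30
f 55 30 56
f 56 30 31
f 56 31 32
f 57 94 73
f 94 68 97
f 73 97 62
f 94 97 73
f 57 73 69
f 73 62 74
f 69 74 58
f 73 74 69
f 57 69 78
f 69 58 79
f 78 79 64
f 69 79 78
f 57 78 90
f 78 64 93
f 90 93 67
f 78 93 90
f 57 90 94
f 90 67 98
f 94 98 68
f 90 98 94
f 58 74 85
f 74 62 88
f 85 88 66
f 74 88 85
f 62 97 75
f 97 68 96
f 75 96 61
f 97 96 75
f 68 98 95
f 98 67 91
f 95 91 59
f 98 91 95
f 67 93 92
f 93 64 80
f 92 80 63
f 93 80 92
f 64 79 84
f 79 58 81
f 84 81 65
f 79 81 84
f 60 86 72
f 86 66 87
f 72 87 61
f 86 87 72
f 60 72 70
f 72 61 71
f 70 71 59
f 72 71 70
f 60 70 77
f 70 59 76
f 77 76 63
f 70 76 77
f 60 77 82
f 77 63 83
f 82 83 65
f 77 83 82
f 60 82 86
f 82 65 89
f 86 89 66
f 82 89 86
f 61 87 75
f 87 66 88
f 75 88 62
f 87 88 75
f 59 71 95
f 71 61 96
f 95 96 68
f 71 96 95
f 63 76 92
f 76 59 91
f 92 91 67
f 76 91 92
f 65 83 84
f 83 63 80
f 84 80 64
f 83 80 84
f 66 89 85
f 89 65 81
f 85 81 58
f 89 81 85



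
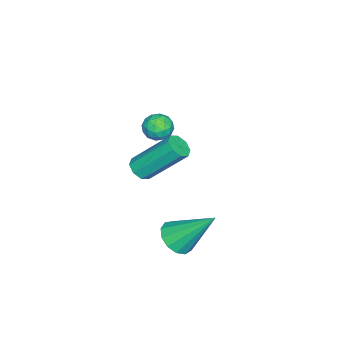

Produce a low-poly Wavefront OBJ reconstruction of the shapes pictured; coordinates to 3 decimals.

v 1.239 0.968 2.322
v 1.519 0.656 2.678
v 1.181 2.06 4.174
v 0.901 2.372 3.818
v 1.766 0.93 2.476
v 1.428 2.335 3.972
v 1.704 1.227 2.183
v 1.366 2.631 3.68
v 1.37 1.372 1.972
v 1.032 2.776 3.469
v 0.959 1.28 1.966
v 0.621 2.684 3.462
v 0.712 1.005 2.168
v 0.374 2.41 3.664
v 0.774 0.709 2.46
v 0.436 2.113 3.957
v 1.108 0.564 2.671
v 0.77 1.968 4.168
v -2.687 0.493 1.649
v -2.192 0.046 1.557
v -3.408 -0.226 1.263
v -2.913 -0.673 1.171
v -3.102 -0.503 1.794
v -2.656 -0.059 2.033
v -2.944 -0.121 0.787
v -2.498 0.323 1.026
v -2.351 -0.334 1.024
v -2.449 -0.57 1.647
v -3.151 0.39 1.173
v -3.249 0.154 1.796
v -2.376 0.332 1.637
v -3.224 -0.512 1.183
v -3.335 -0.413 1.549
v -3.044 -0.675 1.495
v -2.649 0.271 1.917
v -2.358 0.008 1.863
v -2.893 -0.315 2.002
v -3.242 -0.188 0.957
v -2.951 -0.451 0.903
v -2.556 0.495 1.325
v -2.265 0.233 1.271
v -2.707 0.135 0.818
v -2.179 -0.153 1.27
v -2.603 -0.576 1.043
v -2.621 -0.251 0.817
v -2.359 0.01 0.957
v -2.236 -0.292 1.636
v -2.66 -0.715 1.409
v -2.771 -0.615 1.775
v -2.509 -0.354 1.915
v -2.33 -0.515 1.323
v -2.94 0.535 1.411
v -3.364 0.112 1.184
v -3.091 0.174 0.905
v -2.829 0.435 1.045
v -2.997 0.396 1.777
v -3.421 -0.027 1.55
v -3.241 -0.19 1.863
v -2.979 0.071 2.003
v -3.27 0.335 1.497
v 0.869 2.263 -1.575
v 1.601 2.549 -1.771
v 0.711 3.737 -0.005
v 1.3 2.784 -2.021
v 0.862 2.853 -2.13
v 0.426 2.734 -2.063
v 0.131 2.466 -1.84
v 0.07 2.134 -1.534
v 0.263 1.842 -1.241
v 0.648 1.684 -1.054
v 1.103 1.709 -1.032
v 1.484 1.911 -1.183
v 1.669 2.224 -1.458
f 2 1 5
f 2 5 3
f 3 5 6
f 3 6 4
f 5 1 7
f 5 7 6
f 6 7 8
f 6 8 4
f 7 1 9
f 7 9 8
f 8 9 10
f 8 10 4
f 9 1 11
f 9 11 10
f 10 11 12
f 10 12 4
f 11 1 13
f 11 13 12
f 12 13 14
f 12 14 4
f 13 1 15
f 13 15 14
f 14 15 16
f 14 16 4
f 15 1 17
f 15 17 16
f 16 17 18
f 16 18 4
f 17 1 2
f 17 2 18
f 18 2 3
f 18 3 4
f 19 56 35
f 56 30 59
f 35 59 24
f 56 59 35
f 19 35 31
f 35 24 36
f 31 36 20
f 35 36 31
f 19 31 40
f 31 20 41
f 40 41 26
f 31 41 40
f 19 40 52
f 40 26 55
f 52 55 29
f 40 55 52
f 19 52 56
f 52 29 60
f 56 60 30
f 52 60 56
f 20 36 47
f 36 24 50
f 47 50 28
f 36 50 47
f 24 59 37
f 59 30 58
f 37 58 23
f 59 58 37
f 30 60 57
f 60 29 53
f 57 53 21
f 60 53 57
f 29 55 54
f 55 26 42
f 54 42 25
f 55 42 54
f 26 41 46
f 41 20 43
f 46 43 27
f 41 43 46
f 22 48 34
f 48 28 49
f 34 49 23
f 48 49 34
f 22 34 32
f 34 23 33
f 32 33 21
f 34 33 32
f 22 32 39
f 32 21 38
f 39 38 25
f 32 38 39
f 22 39 44
f 39 25 45
f 44 45 27
f 39 45 44
f 22 44 48
f 44 27 51
f 48 51 28
f 44 51 48
f 23 49 37
f 49 28 50
f 37 50 24
f 49 50 37
f 21 33 57
f 33 23 58
f 57 58 30
f 33 58 57
f 25 38 54
f 38 21 53
f 54 53 29
f 38 53 54
f 27 45 46
f 45 25 42
f 46 42 26
f 45 42 46
f 28 51 47
f 51 27 43
f 47 43 20
f 51 43 47
f 62 61 64
f 62 64 63
f 64 61 65
f 64 65 63
f 65 61 66
f 65 66 63
f 66 61 67
f 66 67 63
f 67 61 68
f 67 68 63
f 68 61 69
f 68 69 63
f 69 61 70
f 69 70 63
f 70 61 71
f 70 71 63
f 71 61 72
f 71 72 63
f 72 61 73
f 72 73 63
f 73 61 62
f 73 62 63



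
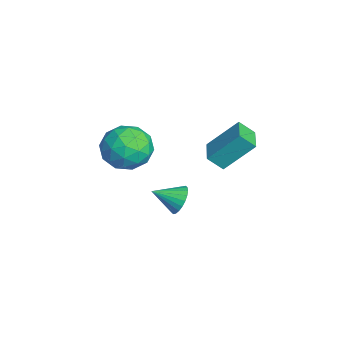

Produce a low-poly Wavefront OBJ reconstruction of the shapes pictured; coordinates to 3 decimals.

v -2.556 -2.492 1.702
v -1.348 -2.724 1.867
v -2.952 -4.456 1.833
v -1.744 -4.688 1.998
v -2.39 -4.107 2.883
v -2.146 -2.893 2.802
v -2.154 -4.287 0.898
v -1.91 -3.073 0.817
v -1.1 -3.834 1.37
v -1.246 -3.722 2.597
v -3.054 -3.458 1.103
v -3.2 -3.346 2.33
v -1.917 -2.436 1.773
v -2.383 -4.744 1.927
v -2.762 -4.403 2.448
v -2.052 -4.539 2.544
v -2.386 -2.535 2.323
v -1.676 -2.671 2.419
v -2.289 -3.484 3.017
v -2.624 -4.509 1.281
v -1.914 -4.645 1.377
v -2.248 -2.641 1.156
v -1.538 -2.777 1.252
v -2.011 -3.696 0.683
v -1.062 -3.224 1.577
v -1.294 -4.379 1.655
v -1.535 -4.143 1.008
v -1.392 -3.429 0.96
v -1.147 -3.159 2.299
v -1.38 -4.313 2.376
v -1.76 -3.971 2.896
v -1.616 -3.258 2.849
v -1.001 -3.811 2.006
v -2.92 -2.867 1.324
v -3.153 -4.021 1.401
v -2.684 -3.922 0.851
v -2.54 -3.209 0.804
v -3.006 -2.801 2.045
v -3.238 -3.956 2.123
v -2.908 -3.751 2.74
v -2.765 -3.037 2.692
v -3.299 -3.369 1.694
v 0.518 0.153 2.967
v 0.417 -0.514 3.607
v 0.653 1.455 4.344
v 0.553 0.788 4.984
v 1.767 -0.008 2.996
v 1.667 -0.675 3.636
v 1.903 1.294 4.373
v 1.802 0.627 5.013
v -1.579 -1.387 -1.362
v -1.144 -1.108 -0.765
v -1.661 -2.593 -0.738
v -1.429 -1.039 -0.669
v -1.736 -1.023 -0.679
v -2.02 -1.062 -0.793
v -2.237 -1.151 -0.993
v -2.353 -1.276 -1.25
v -2.352 -1.418 -1.524
v -2.233 -1.555 -1.773
v -2.014 -1.667 -1.959
v -1.729 -1.736 -2.055
v -1.422 -1.752 -2.045
v -1.138 -1.712 -1.931
v -0.921 -1.623 -1.731
v -0.805 -1.498 -1.474
v -0.806 -1.356 -1.201
v -0.925 -1.219 -0.952
f 1 38 17
f 38 12 41
f 17 41 6
f 38 41 17
f 1 17 13
f 17 6 18
f 13 18 2
f 17 18 13
f 1 13 22
f 13 2 23
f 22 23 8
f 13 23 22
f 1 22 34
f 22 8 37
f 34 37 11
f 22 37 34
f 1 34 38
f 34 11 42
f 38 42 12
f 34 42 38
f 2 18 29
f 18 6 32
f 29 32 10
f 18 32 29
f 6 41 19
f 41 12 40
f 19 40 5
f 41 40 19
f 12 42 39
f 42 11 35
f 39 35 3
f 42 35 39
f 11 37 36
f 37 8 24
f 36 24 7
f 37 24 36
f 8 23 28
f 23 2 25
f 28 25 9
f 23 25 28
f 4 30 16
f 30 10 31
f 16 31 5
f 30 31 16
f 4 16 14
f 16 5 15
f 14 15 3
f 16 15 14
f 4 14 21
f 14 3 20
f 21 20 7
f 14 20 21
f 4 21 26
f 21 7 27
f 26 27 9
f 21 27 26
f 4 26 30
f 26 9 33
f 30 33 10
f 26 33 30
f 5 31 19
f 31 10 32
f 19 32 6
f 31 32 19
f 3 15 39
f 15 5 40
f 39 40 12
f 15 40 39
f 7 20 36
f 20 3 35
f 36 35 11
f 20 35 36
f 9 27 28
f 27 7 24
f 28 24 8
f 27 24 28
f 10 33 29
f 33 9 25
f 29 25 2
f 33 25 29
f 44 46 43
f 47 44 43
f 43 46 45
f 45 47 43
f 44 50 46
f 48 44 47
f 48 50 44
f 46 50 45
f 49 47 45
f 45 50 49
f 49 48 47
f 50 48 49
f 52 51 54
f 52 54 53
f 54 51 55
f 54 55 53
f 55 51 56
f 55 56 53
f 56 51 57
f 56 57 53
f 57 51 58
f 57 58 53
f 58 51 59
f 58 59 53
f 59 51 60
f 59 60 53
f 60 51 61
f 60 61 53
f 61 51 62
f 61 62 53
f 62 51 63
f 62 63 53
f 63 51 64
f 63 64 53
f 64 51 65
f 64 65 53
f 65 51 66
f 65 66 53
f 66 51 67
f 66 67 53
f 67 51 68
f 67 68 53
f 68 51 52
f 68 52 53



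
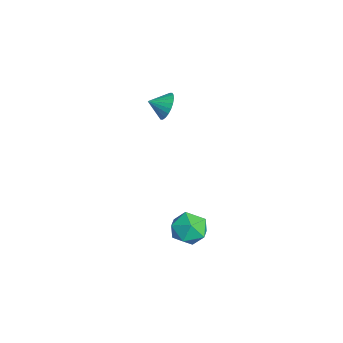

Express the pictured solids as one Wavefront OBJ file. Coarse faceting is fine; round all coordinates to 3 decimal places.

v -3.812 -1.755 1.573
v -3.129 -1.493 2.284
v -3.928 -2.845 2.087
v -3.469 -1.376 2.455
v -3.86 -1.316 2.492
v -4.245 -1.324 2.39
v -4.563 -1.397 2.163
v -4.767 -1.525 1.846
v -4.826 -1.688 1.487
v -4.73 -1.861 1.142
v -4.495 -2.018 0.862
v -4.155 -2.135 0.691
v -3.763 -2.194 0.654
v -3.379 -2.187 0.756
v -3.061 -2.114 0.984
v -2.856 -1.986 1.3
v -2.798 -1.823 1.659
v -2.893 -1.65 2.004
v 3.703 -0.877 -3.765
v 4.799 -1.237 -3.308
v 2.881 -2.603 -3.152
v 3.977 -2.963 -2.695
v 3.357 -2.031 -2.159
v 3.865 -0.964 -2.538
v 3.815 -2.876 -3.922
v 4.323 -1.809 -4.301
v 4.868 -2.472 -3.405
v 4.585 -1.95 -2.316
v 3.095 -1.89 -4.144
v 2.812 -1.368 -3.055
f 2 1 4
f 2 4 3
f 4 1 5
f 4 5 3
f 5 1 6
f 5 6 3
f 6 1 7
f 6 7 3
f 7 1 8
f 7 8 3
f 8 1 9
f 8 9 3
f 9 1 10
f 9 10 3
f 10 1 11
f 10 11 3
f 11 1 12
f 11 12 3
f 12 1 13
f 12 13 3
f 13 1 14
f 13 14 3
f 14 1 15
f 14 15 3
f 15 1 16
f 15 16 3
f 16 1 17
f 16 17 3
f 17 1 18
f 17 18 3
f 18 1 2
f 18 2 3
f 19 30 24
f 19 24 20
f 19 20 26
f 19 26 29
f 19 29 30
f 20 24 28
f 24 30 23
f 30 29 21
f 29 26 25
f 26 20 27
f 22 28 23
f 22 23 21
f 22 21 25
f 22 25 27
f 22 27 28
f 23 28 24
f 21 23 30
f 25 21 29
f 27 25 26
f 28 27 20



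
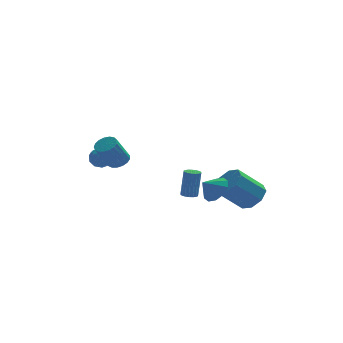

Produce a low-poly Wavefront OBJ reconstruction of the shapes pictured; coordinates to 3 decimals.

v 1.007 0.752 -1.19
v 1.34 0.353 -1.188
v 1.587 0.569 0.592
v 1.253 0.968 0.59
v 1.478 0.535 -1.229
v 1.724 0.751 0.551
v 1.522 0.76 -1.262
v 1.768 0.976 0.518
v 1.464 0.983 -1.281
v 1.71 1.199 0.499
v 1.315 1.161 -1.282
v 1.562 1.376 0.498
v 1.105 1.257 -1.265
v 1.352 1.473 0.515
v 0.876 1.254 -1.233
v 1.123 1.469 0.547
v 0.673 1.151 -1.192
v 0.92 1.367 0.588
v 0.536 0.969 -1.151
v 0.782 1.185 0.629
v 0.492 0.744 -1.118
v 0.738 0.96 0.662
v 0.55 0.521 -1.099
v 0.796 0.737 0.681
v 0.698 0.344 -1.098
v 0.945 0.559 0.682
v 0.908 0.247 -1.115
v 1.155 0.463 0.665
v 1.137 0.251 -1.147
v 1.384 0.466 0.633
v 1.664 -2.945 0.915
v 2.192 -2.535 1.618
v 0.836 -3.095 1.625
v 1.879 -2.102 1.345
v 1.484 -1.992 0.908
v 1.158 -2.245 0.473
v 1.024 -2.766 0.208
v 1.135 -3.355 0.213
v 1.448 -3.788 0.486
v 1.843 -3.898 0.923
v 2.17 -3.645 1.357
v 2.303 -3.124 1.622
v 4.237 -1.429 -0.656
v 4.926 -1.146 0.084
v 3.391 -1.268 1.557
v 2.703 -1.551 0.816
v 4.556 -0.515 -0.249
v 3.021 -0.637 1.224
v 3.999 -0.42 -0.821
v 2.465 -0.541 0.652
v 3.582 -0.916 -1.296
v 2.048 -1.037 0.176
v 3.549 -1.712 -1.397
v 2.014 -1.834 0.076
v 3.919 -2.343 -1.064
v 2.384 -2.465 0.409
v 4.475 -2.439 -0.492
v 2.941 -2.56 0.981
v 4.892 -1.943 -0.016
v 3.358 -2.064 1.456
v -4.246 3.724 1.502
v -3.707 4.293 1.415
v -3.573 2.967 0.725
v -3.034 3.536 0.638
v -3.11 3.168 1.331
v -3.526 3.636 1.811
v -3.754 3.624 0.329
v -4.17 4.092 0.809
v -3.403 4.231 0.69
v -3.005 3.949 1.309
v -4.275 3.311 0.831
v -3.877 3.029 1.45
v -4.035 4.075 1.526
v -3.245 3.185 0.614
v -3.289 2.969 1.021
v -2.973 3.303 0.97
v -3.929 3.689 1.76
v -3.612 4.023 1.708
v -3.262 3.362 1.659
v -3.668 3.237 0.432
v -3.351 3.571 0.38
v -4.307 3.957 1.17
v -3.991 4.291 1.119
v -4.018 3.898 0.481
v -3.54 4.373 1.049
v -3.144 3.928 0.592
v -3.568 3.98 0.411
v -3.812 4.255 0.693
v -3.306 4.207 1.413
v -2.91 3.762 0.957
v -2.955 3.546 1.364
v -3.2 3.821 1.646
v -3.127 4.171 0.987
v -4.37 3.498 1.183
v -3.974 3.053 0.727
v -4.08 3.439 0.494
v -4.325 3.714 0.776
v -4.136 3.332 1.548
v -3.74 2.887 1.091
v -3.468 3.005 1.447
v -3.712 3.28 1.729
v -4.153 3.089 1.153
v -3.264 0.19 2.347
v -2.687 -0.19 2.549
v -3.519 -0.63 4.096
v -4.096 -0.25 3.893
v -2.625 0.126 2.672
v -3.457 -0.314 4.219
v -2.71 0.456 2.721
v -3.541 0.017 4.267
v -2.921 0.726 2.684
v -3.753 0.286 4.23
v -3.211 0.873 2.569
v -4.043 0.433 4.116
v -3.514 0.863 2.404
v -4.345 0.423 3.95
v -3.759 0.699 2.226
v -4.59 0.259 3.772
v -3.89 0.418 2.075
v -4.722 -0.021 3.621
v -3.879 0.086 1.987
v -4.71 -0.354 3.533
v -3.726 -0.223 1.981
v -4.558 -0.663 3.527
v -3.468 -0.438 2.059
v -4.3 -0.878 3.605
v -3.163 -0.508 2.203
v -3.995 -0.948 3.749
v -2.881 -0.419 2.38
v -3.713 -0.859 3.926
f 2 1 5
f 2 5 3
f 3 5 6
f 3 6 4
f 5 1 7
f 5 7 6
f 6 7 8
f 6 8 4
f 7 1 9
f 7 9 8
f 8 9 10
f 8 10 4
f 9 1 11
f 9 11 10
f 10 11 12
f 10 12 4
f 11 1 13
f 11 13 12
f 12 13 14
f 12 14 4
f 13 1 15
f 13 15 14
f 14 15 16
f 14 16 4
f 15 1 17
f 15 17 16
f 16 17 18
f 16 18 4
f 17 1 19
f 17 19 18
f 18 19 20
f 18 20 4
f 19 1 21
f 19 21 20
f 20 21 22
f 20 22 4
f 21 1 23
f 21 23 22
f 22 23 24
f 22 24 4
f 23 1 25
f 23 25 24
f 24 25 26
f 24 26 4
f 25 1 27
f 25 27 26
f 26 27 28
f 26 28 4
f 27 1 29
f 27 29 28
f 28 29 30
f 28 30 4
f 29 1 2
f 29 2 30
f 30 2 3
f 30 3 4
f 32 31 34
f 32 34 33
f 34 31 35
f 34 35 33
f 35 31 36
f 35 36 33
f 36 31 37
f 36 37 33
f 37 31 38
f 37 38 33
f 38 31 39
f 38 39 33
f 39 31 40
f 39 40 33
f 40 31 41
f 40 41 33
f 41 31 42
f 41 42 33
f 42 31 32
f 42 32 33
f 44 43 47
f 44 47 45
f 45 47 48
f 45 48 46
f 47 43 49
f 47 49 48
f 48 49 50
f 48 50 46
f 49 43 51
f 49 51 50
f 50 51 52
f 50 52 46
f 51 43 53
f 51 53 52
f 52 53 54
f 52 54 46
f 53 43 55
f 53 55 54
f 54 55 56
f 54 56 46
f 55 43 57
f 55 57 56
f 56 57 58
f 56 58 46
f 57 43 59
f 57 59 58
f 58 59 60
f 58 60 46
f 59 43 44
f 59 44 60
f 60 44 45
f 60 45 46
f 61 98 77
f 98 72 101
f 77 101 66
f 98 101 77
f 61 77 73
f 77 66 78
f 73 78 62
f 77 78 73
f 61 73 82
f 73 62 83
f 82 83 68
f 73 83 82
f 61 82 94
f 82 68 97
f 94 97 71
f 82 97 94
f 61 94 98
f 94 71 102
f 98 102 72
f 94 102 98
f 62 78 89
f 78 66 92
f 89 92 70
f 78 92 89
f 66 101 79
f 101 72 100
f 79 100 65
f 101 100 79
f 72 102 99
f 102 71 95
f 99 95 63
f 102 95 99
f 71 97 96
f 97 68 84
f 96 84 67
f 97 84 96
f 68 83 88
f 83 62 85
f 88 85 69
f 83 85 88
f 64 90 76
f 90 70 91
f 76 91 65
f 90 91 76
f 64 76 74
f 76 65 75
f 74 75 63
f 76 75 74
f 64 74 81
f 74 63 80
f 81 80 67
f 74 80 81
f 64 81 86
f 81 67 87
f 86 87 69
f 81 87 86
f 64 86 90
f 86 69 93
f 90 93 70
f 86 93 90
f 65 91 79
f 91 70 92
f 79 92 66
f 91 92 79
f 63 75 99
f 75 65 100
f 99 100 72
f 75 100 99
f 67 80 96
f 80 63 95
f 96 95 71
f 80 95 96
f 69 87 88
f 87 67 84
f 88 84 68
f 87 84 88
f 70 93 89
f 93 69 85
f 89 85 62
f 93 85 89
f 104 103 107
f 104 107 105
f 105 107 108
f 105 108 106
f 107 103 109
f 107 109 108
f 108 109 110
f 108 110 106
f 109 103 111
f 109 111 110
f 110 111 112
f 110 112 106
f 111 103 113
f 111 113 112
f 112 113 114
f 112 114 106
f 113 103 115
f 113 115 114
f 114 115 116
f 114 116 106
f 115 103 117
f 115 117 116
f 116 117 118
f 116 118 106
f 117 103 119
f 117 119 118
f 118 119 120
f 118 120 106
f 119 103 121
f 119 121 120
f 120 121 122
f 120 122 106
f 121 103 123
f 121 123 122
f 122 123 124
f 122 124 106
f 123 103 125
f 123 125 124
f 124 125 126
f 124 126 106
f 125 103 127
f 125 127 126
f 126 127 128
f 126 128 106
f 127 103 129
f 127 129 128
f 128 129 130
f 128 130 106
f 129 103 104
f 129 104 130
f 130 104 105
f 130 105 106

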